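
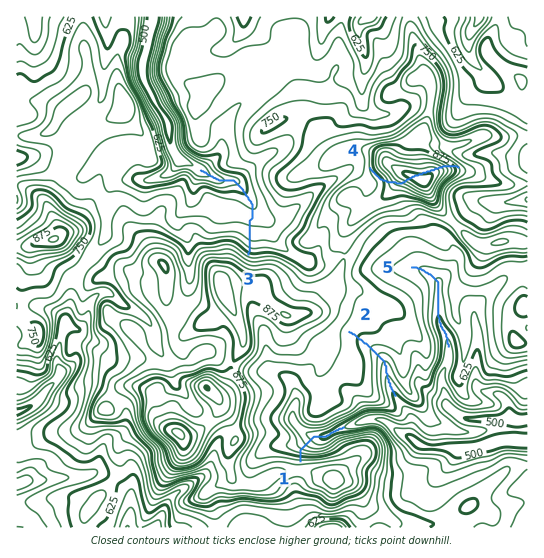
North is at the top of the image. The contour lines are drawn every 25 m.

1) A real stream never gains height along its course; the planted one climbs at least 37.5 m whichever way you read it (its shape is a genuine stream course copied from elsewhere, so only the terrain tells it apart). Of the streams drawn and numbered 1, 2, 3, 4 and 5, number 4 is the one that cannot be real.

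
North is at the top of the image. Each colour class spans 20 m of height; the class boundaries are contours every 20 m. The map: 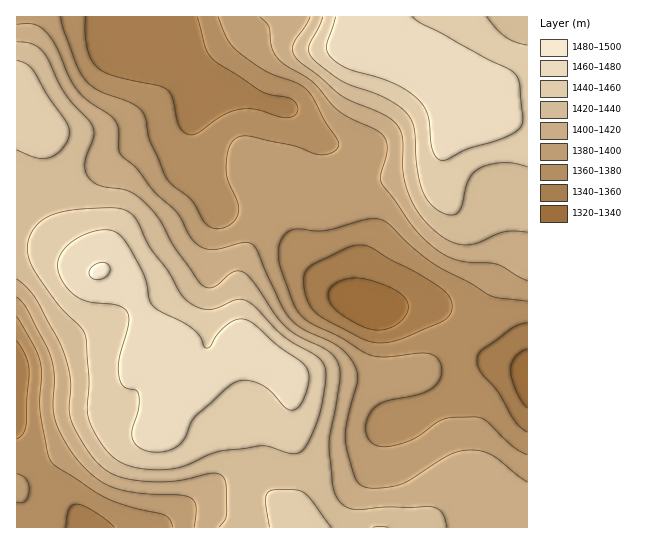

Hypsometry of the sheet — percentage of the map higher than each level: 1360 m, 90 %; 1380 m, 74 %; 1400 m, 57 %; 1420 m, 44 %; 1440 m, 29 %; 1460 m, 13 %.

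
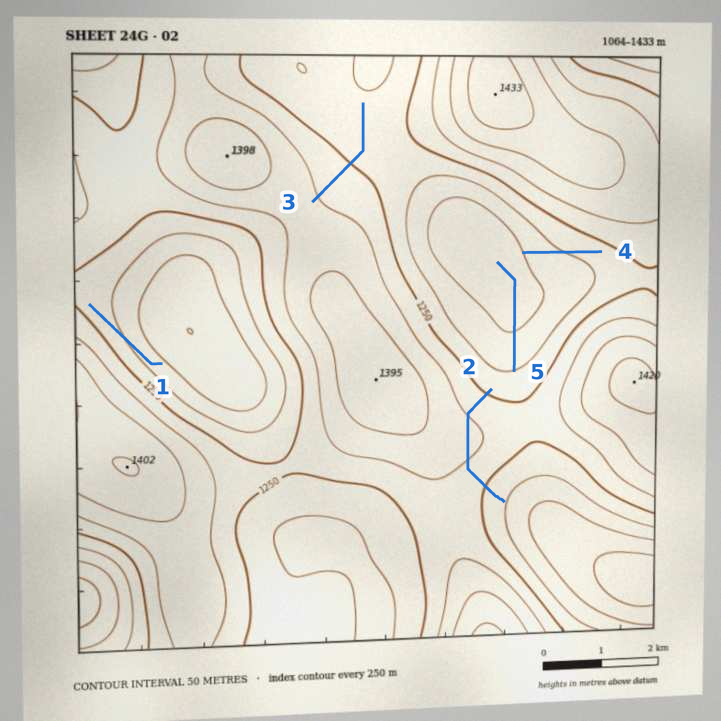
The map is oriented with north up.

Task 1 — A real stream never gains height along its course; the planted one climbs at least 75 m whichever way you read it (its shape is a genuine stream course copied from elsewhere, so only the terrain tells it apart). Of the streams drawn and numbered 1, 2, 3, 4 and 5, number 2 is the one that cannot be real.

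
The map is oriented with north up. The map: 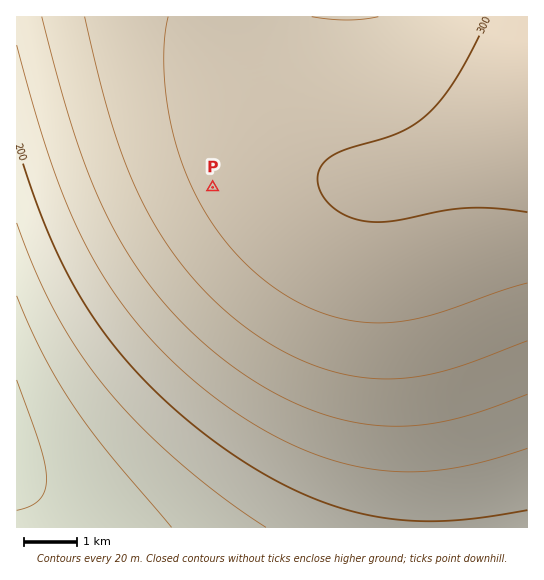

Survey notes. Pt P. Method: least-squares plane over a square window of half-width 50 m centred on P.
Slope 1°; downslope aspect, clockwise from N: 245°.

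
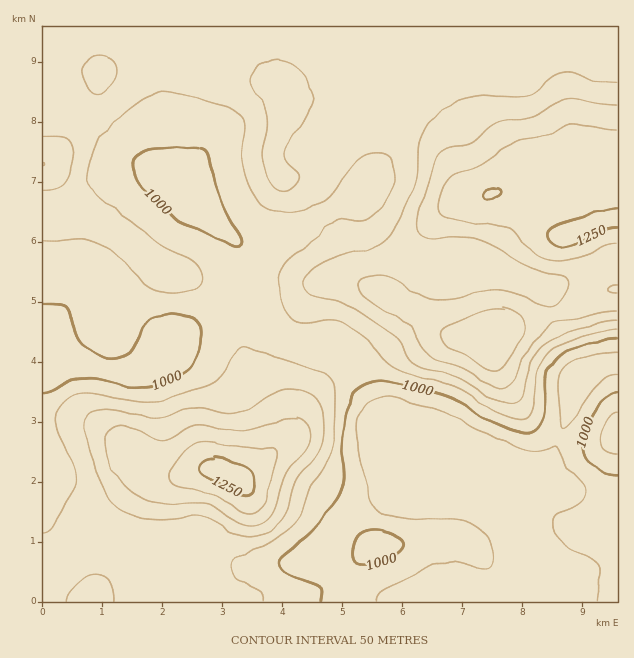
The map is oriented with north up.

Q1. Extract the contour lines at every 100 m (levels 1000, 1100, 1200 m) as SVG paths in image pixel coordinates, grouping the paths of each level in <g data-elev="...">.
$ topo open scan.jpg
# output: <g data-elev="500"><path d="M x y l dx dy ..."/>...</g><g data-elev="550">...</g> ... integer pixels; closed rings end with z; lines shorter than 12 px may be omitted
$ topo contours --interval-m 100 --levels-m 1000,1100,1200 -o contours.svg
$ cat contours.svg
<g data-elev="1000"><path d="M321 601l0-10-2-5-32-13-6-5-2-6 4-6 33-30 24-34 4-14-1-33 3-29 4-16 8-11 10-6 15-1 59 12 15 6 21 15 13 7 26 10 12 2 9-5 5-9 2-14 0-30 3-7 5-8 10-7 17-8 21-6 16-2"/><path d="M360 564l17-1 15-5 9-9 2-5-2-4-7-6-11-3-12-1-9 3-6 7-3 10 1 9z"/><path d="M617 393l-10 3-9 11-11 23-4 17 2 9 7 9 13 7 12 3"/><path d="M43 303l16 1 7 3 4 6 5 18 5 9 14 12 15 6 10 0 9-4 6-8 13-24 5-4 8-3 18-1 13 3 8 8 3 12-4 18-8 13-11 8-23 9-10 3-10 0-36-8-17-2-12 3-21 10-7 2"/><path d="M233 246l-24-13-28-11-14-11-24-24-8-10-2-6 0-6 4-9 8-5 10-2 41-1 9 3 4 7 14 49 18 31 0 5-2 3z"/></g><g data-elev="1100"><path d="M115 601l-1-10-5-9-6-5-8-2-9 2-9 6-8 9-3 9"/><path d="M246 537l10-1 9-2 7-5 7-6 7-12 6-22 4-9 18-21 6-9 4-15 0-17-3-13-7-9-15-6-16-1-11 4-24 16-15 4-36-5-11 1-19 8-7 1-48-8-17 1-9 5-2 5 0 8 8 28 14 38 5 7 5 5 17 8 24 5 15 0 24-5 9 1 9 4 19 13z"/><path d="M43 191l13-2 9-6 5-11 3-15-2-12-4-7-8-2-16 0"/><path d="M279 190l5 1 6-1 6-4 3-5-1-7-12-15-1-9 4-11 20-25 3-9 1-8-4-13-8-12-12-9-14-4-9 2-7 5-6 7-3 8 2 6 11 18 4 12 0 12-5 24 3 15 6 15z"/><path d="M92 93l6 1 6-2 6-5 5-8 2-7-1-6-3-5-5-4-7-2-7 2-6 4-4 5-1 6 1 7 4 8z"/><path d="M617 83l-19-2-24-8-11-1-10 4-17 15-9 5-9 2-25-2-18 1-14 3-13 7-17 13-9 13-4 14-1 25-2 12-19 41-7 12-6 6-9 4-33 7-15 7-18 12-3 4-2 6 3 8 5 4 33 9 45 27 10 9 11 18 8 6 10 5 29 8 33 21 19 6 8-1 4-4 9-36 6-10 9-9 11-7 15-6 28-8 18-2"/></g><g data-elev="1200"><path d="M244 513l6 1 6-1 4-2 4-6 13-48 0-6-6-3-29-1-34-6-9 1-9 5-20 24-1 6 2 6 10 5 24 4 10 3z"/><path d="M489 370l8 2 8-5 20-34 1-6-2-6-5-6-8-4-14-3-13 2-36 16-7 7 0 6 4 6 21 10z"/><path d="M617 284l-6 2-3 3 3 3 6 1"/><path d="M617 131l-37-7-9 0-8 2-19 10-30 7-8 4-22 17-26 8-6 3-9 13-5 19 2 7 8 5 51 7 11 3 7 5 16 18 15 7 12 1 15-2 11-3 21-10 10-1"/></g>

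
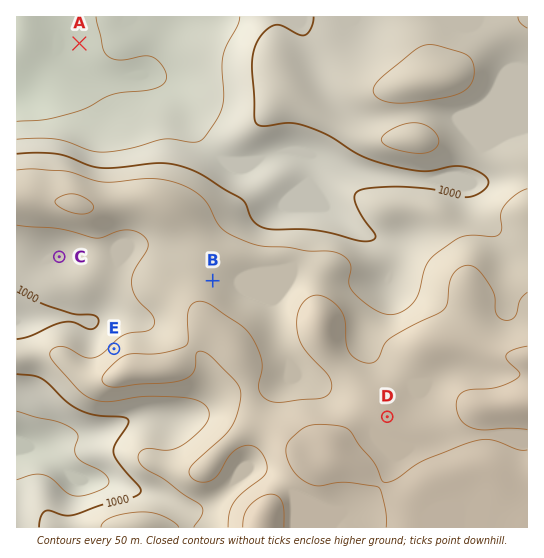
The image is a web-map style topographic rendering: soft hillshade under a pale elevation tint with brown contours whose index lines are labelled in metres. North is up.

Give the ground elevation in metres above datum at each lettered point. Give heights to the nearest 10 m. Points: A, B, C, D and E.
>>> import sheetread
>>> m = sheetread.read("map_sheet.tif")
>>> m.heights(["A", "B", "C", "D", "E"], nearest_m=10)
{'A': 890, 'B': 1070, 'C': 1010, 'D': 1140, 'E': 1060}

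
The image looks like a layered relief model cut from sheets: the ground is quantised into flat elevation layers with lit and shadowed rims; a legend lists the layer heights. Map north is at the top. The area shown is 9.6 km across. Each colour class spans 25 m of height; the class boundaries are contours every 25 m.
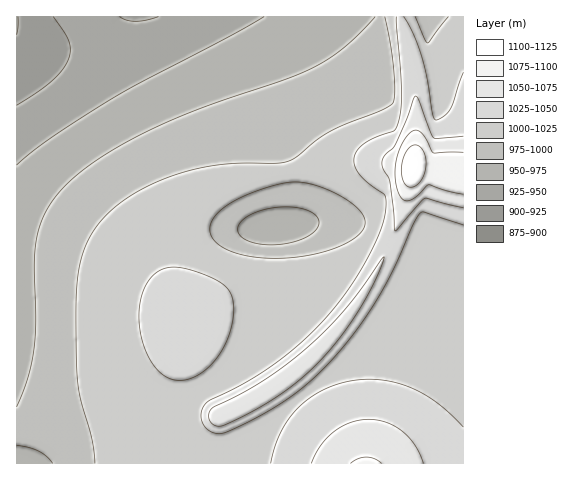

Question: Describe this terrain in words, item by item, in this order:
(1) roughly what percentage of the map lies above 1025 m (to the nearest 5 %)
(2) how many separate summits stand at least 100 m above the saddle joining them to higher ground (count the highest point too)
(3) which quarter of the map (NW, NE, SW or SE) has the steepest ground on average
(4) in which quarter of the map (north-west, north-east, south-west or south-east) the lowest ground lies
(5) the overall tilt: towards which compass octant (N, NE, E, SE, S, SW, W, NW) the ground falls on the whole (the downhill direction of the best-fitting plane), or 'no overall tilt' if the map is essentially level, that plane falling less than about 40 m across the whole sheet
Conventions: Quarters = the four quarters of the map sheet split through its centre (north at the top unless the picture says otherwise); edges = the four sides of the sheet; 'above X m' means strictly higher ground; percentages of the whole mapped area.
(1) About 20 % of the map lies above 1025 m.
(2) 1 summit rises at least 100 m above its surroundings.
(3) The steepest ground, on average, is in the north-east quarter.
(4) Look to the north-west quarter for the lowest ground.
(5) On the whole the ground falls towards the north-west.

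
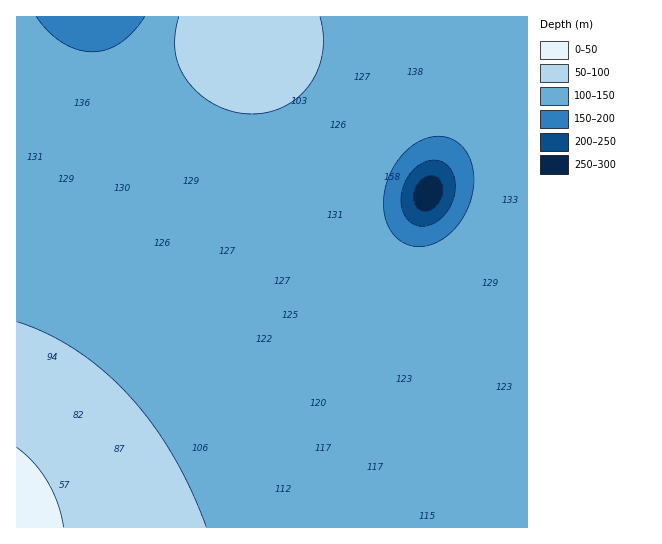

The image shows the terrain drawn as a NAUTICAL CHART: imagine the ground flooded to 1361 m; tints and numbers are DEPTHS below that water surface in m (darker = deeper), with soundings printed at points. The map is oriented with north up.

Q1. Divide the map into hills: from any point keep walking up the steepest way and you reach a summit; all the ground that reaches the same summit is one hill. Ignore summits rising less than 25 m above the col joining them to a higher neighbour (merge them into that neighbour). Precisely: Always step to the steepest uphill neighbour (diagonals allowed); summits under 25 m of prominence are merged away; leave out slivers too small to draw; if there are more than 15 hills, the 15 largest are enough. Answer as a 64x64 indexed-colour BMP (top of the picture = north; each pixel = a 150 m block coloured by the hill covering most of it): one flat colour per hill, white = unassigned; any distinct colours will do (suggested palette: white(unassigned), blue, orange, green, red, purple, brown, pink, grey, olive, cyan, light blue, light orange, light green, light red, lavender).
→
<image width="64" height="64" href="data:image/bmp;base64,Qk12CAAAAAAAAHYAAAAoAAAAQAAAAEAAAAABAAQAAAAAAAAIAAATCwAAEwsAABAAAAAAAAAA////ALR3HwAOf/8ALKAsACgn1gC9Z5QAS1aMAMJ34wB/f38AIr28AM++FwDox64AeLv/AIrfmACWmP8A1bDFABEREREREREREREREREREREREREREREREREREREREREREREREREREREREREREREREREREREREREREREREREREREREREREREREREREREREREREREREREREREREREREREREREREREREREREREREREREREREREREREREREREREREREREREREREREREREREREREREREREREREREREREREREREREREREREREREREREREREREREREREREREREREREREREREREREREREREREREREREREREREREREREREREREREREREREREREREREREREREREREREREREREREREREREREREREREREREREREREREREREREREREREREREREREREREREREREREREREREREREREREREREREREREREREREREREREREREREREREREREREREREREREREREREREREREREREREREREREREREREREREREREREREREREREREREREREREREREREREREREREREREREREREREREREREREREREREREREREREREREREREREREREREREREREREREREREREREREREREREREREREREREREREREREREREREREREREREREREREREREREREREREREREREREREREREREREREREREREREREREREREREREREREREREREREREREREREREREREREREREREREREREREREREREREREREREREREREREREREREREREREREREREREREREREREREREREREREREREREREREREREREREREREREREREREREREREREREREREREREREREREREREREREREREREREREREREREREREREREREREREREREREREREREREREREREREREREREREREREREREREREREREREREREREREREREREREREREREREREREREREREREREREREREREREREREREREREREREREREREREREREREREREREREREREREREREREREREREREREREREREREREREREREREREREREREREREREREREREREREREREREREREREREREREREREREREREREREREREREREREREREREREREREREREREREREREREREREREREREREREREREREREREREREREREREREREREREREREREREREREREREREREREREREREREREREREREREREREREREREREREREREREREREREREREREREREREREREREREREREREREREREREREREREREREREREREREREREREREREREREREREREREREREREREREREREREREREREREREREREREREREREREREREREREREREREREREREREREREREREREREREREREREREREREREREREREREREREREREREREREREREREREREREREREREREREREREREREREREREREREREREREREREREREREREREREREREREREREREREREREREREREREREREREREREREREREREREREREREREREREREREREREREREREREREREREREREREREREREREREREREREREREREREREREREREREREREREREREREREREREREREREREREREREREREREREREREREREREREREREREREREREREREREREREREREREREREREREREREREREREREREREREiIiIiIiIhERERERERERERERERERERERERERERERESIiIiIiIiIiIiERESIiIREREREREREREREREREREREiIiIiIiIiIiIiIiIiIiIiERERERERERERERERERERIiIiIiIiIiIiIiIiIiIiIiIRERERERERERERERERERIiIiIiIiIiIiIiIiIiIiIiIiERERERERERERERERERIiIiIiIiIiIiIiIiIiIiIiIiIRERERERERERERERESIiIiIiIiIiIiIiIiIiIiIiIiIhERERERERERERERESIiIiIiIiIiIiIiIiIiIiIiIiIiIRERERERERERERESIiIiIiIiIiIiIiIiIiIiIiIiIiIhERERERERERERESIiIiIiIiIiIiIiIiIiIiIiIiIiIiERERERERERERESIiIiIiIiIiIiIiIiIiIiIiIiIiIiIRERERERERERERIiIiIiIiIiIiIiIiIiIiIiIiIiIiIiERERERERERERIiIiIiIiIiIiIiIiIiIiIiIiIiIiIiIREREREREREREiIiIiIiIiIiIiIiIiIiIiIiIiIiIiIhEREREREREREiIiIiIiIiIiIiIiIiIiIiIiIiIiIiIiERERERERERESIiIiIiIiIiIiIiIiIiIiIiIiIiIiIiIhERERERERERIiIiIiIiIiIiIiIiIiIiIiIiIiIiIiIiEREREREREREiIiIiIiIiIiIiIiIiIiIiIiIiIiIiIiIRERERERERESIiIiIiIiIiIiIiIiIiIiIiIiIiIiIiIhERERERERERIiIiIiIiIiIiIiIiIiIiIiIiIiIiIiIiIRERERERERESIiIiIiIiIiIiIiIiIiIiIiIiIiIiIiIhERERERERERIiIiIiIiIiIiIiIiIiIiIiIiIiIiIiIiEREREREREREiIiIiIiIiIiIiIiIiIiIiIiIiIiIiIiIRERERERERESIiIiIiIiIiIiIiIiIiIiIiIiIiIiIiIhERER"/>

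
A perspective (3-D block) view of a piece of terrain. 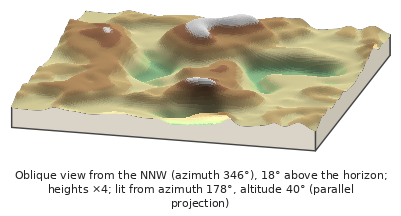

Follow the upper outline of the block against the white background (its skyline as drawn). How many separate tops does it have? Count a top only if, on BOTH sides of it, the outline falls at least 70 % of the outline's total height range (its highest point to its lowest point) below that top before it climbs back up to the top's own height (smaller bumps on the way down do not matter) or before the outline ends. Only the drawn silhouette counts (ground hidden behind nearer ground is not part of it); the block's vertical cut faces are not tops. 0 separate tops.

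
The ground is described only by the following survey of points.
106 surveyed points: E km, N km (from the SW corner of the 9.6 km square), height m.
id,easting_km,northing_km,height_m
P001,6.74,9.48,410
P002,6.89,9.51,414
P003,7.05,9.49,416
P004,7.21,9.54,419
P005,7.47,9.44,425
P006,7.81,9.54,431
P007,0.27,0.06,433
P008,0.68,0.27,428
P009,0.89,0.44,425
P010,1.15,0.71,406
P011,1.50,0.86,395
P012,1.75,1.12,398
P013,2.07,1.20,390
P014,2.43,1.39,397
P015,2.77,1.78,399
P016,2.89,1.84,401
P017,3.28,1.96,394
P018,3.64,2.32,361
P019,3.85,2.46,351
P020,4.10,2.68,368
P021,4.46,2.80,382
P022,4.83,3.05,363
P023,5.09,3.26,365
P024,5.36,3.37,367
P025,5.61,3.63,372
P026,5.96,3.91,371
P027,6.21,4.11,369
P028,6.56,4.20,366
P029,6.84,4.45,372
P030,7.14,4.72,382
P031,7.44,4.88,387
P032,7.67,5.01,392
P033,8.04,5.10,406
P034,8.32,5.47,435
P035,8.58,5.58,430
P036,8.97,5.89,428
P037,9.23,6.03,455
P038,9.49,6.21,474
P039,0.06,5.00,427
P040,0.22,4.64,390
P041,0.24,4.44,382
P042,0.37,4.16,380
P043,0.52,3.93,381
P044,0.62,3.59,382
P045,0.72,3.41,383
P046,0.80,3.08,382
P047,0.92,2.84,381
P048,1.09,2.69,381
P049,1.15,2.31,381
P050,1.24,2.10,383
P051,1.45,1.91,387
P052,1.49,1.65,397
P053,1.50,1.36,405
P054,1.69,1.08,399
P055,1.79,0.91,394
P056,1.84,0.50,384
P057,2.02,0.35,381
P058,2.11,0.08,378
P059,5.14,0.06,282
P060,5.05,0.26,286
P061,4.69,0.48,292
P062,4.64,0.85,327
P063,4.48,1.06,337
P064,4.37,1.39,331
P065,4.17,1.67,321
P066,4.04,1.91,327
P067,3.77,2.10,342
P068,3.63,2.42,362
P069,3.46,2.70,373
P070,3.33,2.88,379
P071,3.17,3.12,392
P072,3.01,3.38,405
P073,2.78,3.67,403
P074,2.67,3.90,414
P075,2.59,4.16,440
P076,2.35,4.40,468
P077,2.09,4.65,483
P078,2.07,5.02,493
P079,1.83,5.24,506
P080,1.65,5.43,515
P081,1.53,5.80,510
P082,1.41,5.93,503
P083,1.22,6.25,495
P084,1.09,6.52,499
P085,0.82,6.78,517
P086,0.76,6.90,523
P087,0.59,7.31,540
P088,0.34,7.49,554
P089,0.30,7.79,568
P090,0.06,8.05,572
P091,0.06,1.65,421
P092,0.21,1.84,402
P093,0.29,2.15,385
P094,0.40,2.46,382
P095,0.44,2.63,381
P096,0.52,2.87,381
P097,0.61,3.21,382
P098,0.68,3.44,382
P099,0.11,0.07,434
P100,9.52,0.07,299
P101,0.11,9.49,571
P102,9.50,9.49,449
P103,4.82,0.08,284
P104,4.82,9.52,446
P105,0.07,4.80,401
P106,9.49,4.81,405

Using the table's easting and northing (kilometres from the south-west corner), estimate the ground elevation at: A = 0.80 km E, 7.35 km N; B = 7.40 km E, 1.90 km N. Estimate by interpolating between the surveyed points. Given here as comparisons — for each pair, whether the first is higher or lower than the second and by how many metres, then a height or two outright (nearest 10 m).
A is higher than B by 190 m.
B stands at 350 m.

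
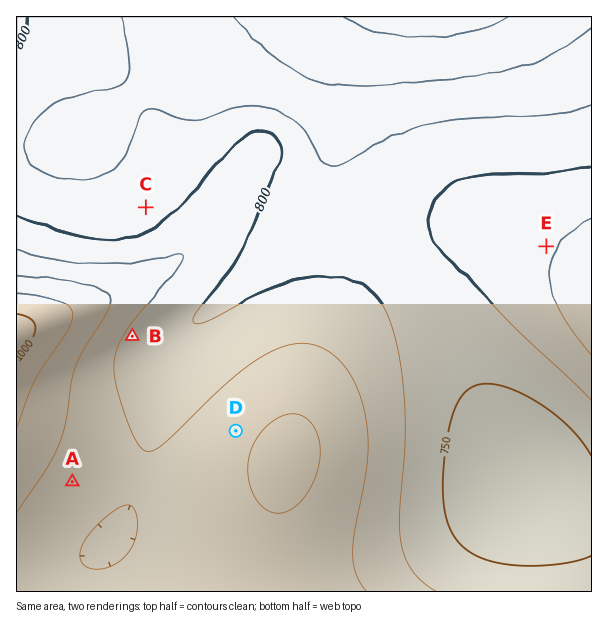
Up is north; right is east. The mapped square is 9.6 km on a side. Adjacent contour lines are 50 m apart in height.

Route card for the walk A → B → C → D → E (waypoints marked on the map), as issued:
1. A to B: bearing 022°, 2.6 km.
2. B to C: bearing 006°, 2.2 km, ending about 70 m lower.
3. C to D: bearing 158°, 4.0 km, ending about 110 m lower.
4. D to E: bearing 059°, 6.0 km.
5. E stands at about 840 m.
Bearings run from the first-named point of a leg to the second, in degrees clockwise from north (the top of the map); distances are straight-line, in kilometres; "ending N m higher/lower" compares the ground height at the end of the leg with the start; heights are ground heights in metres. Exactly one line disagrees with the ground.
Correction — Line 3: it should read "ending about 110 m higher".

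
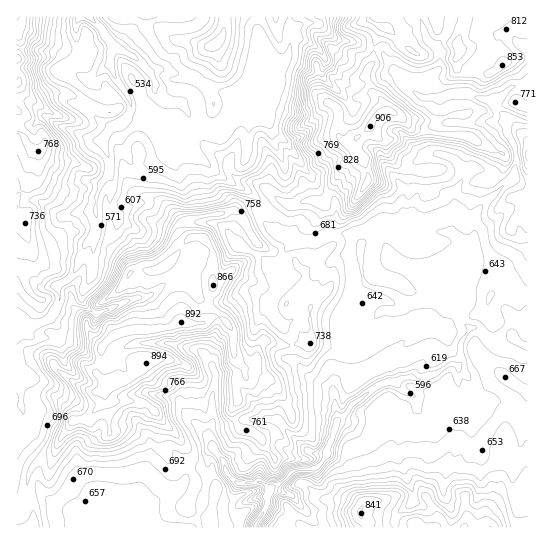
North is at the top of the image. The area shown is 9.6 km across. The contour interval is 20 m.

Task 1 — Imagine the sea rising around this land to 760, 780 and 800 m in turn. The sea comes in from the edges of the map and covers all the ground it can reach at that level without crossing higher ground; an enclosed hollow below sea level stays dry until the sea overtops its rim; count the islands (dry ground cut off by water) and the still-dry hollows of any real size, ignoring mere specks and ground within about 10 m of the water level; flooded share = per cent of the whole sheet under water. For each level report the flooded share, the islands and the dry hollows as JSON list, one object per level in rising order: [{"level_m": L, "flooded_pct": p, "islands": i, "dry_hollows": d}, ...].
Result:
[{"level_m": 760, "flooded_pct": 77, "islands": 1, "dry_hollows": 0}, {"level_m": 780, "flooded_pct": 81, "islands": 1, "dry_hollows": 0}, {"level_m": 800, "flooded_pct": 84, "islands": 1, "dry_hollows": 0}]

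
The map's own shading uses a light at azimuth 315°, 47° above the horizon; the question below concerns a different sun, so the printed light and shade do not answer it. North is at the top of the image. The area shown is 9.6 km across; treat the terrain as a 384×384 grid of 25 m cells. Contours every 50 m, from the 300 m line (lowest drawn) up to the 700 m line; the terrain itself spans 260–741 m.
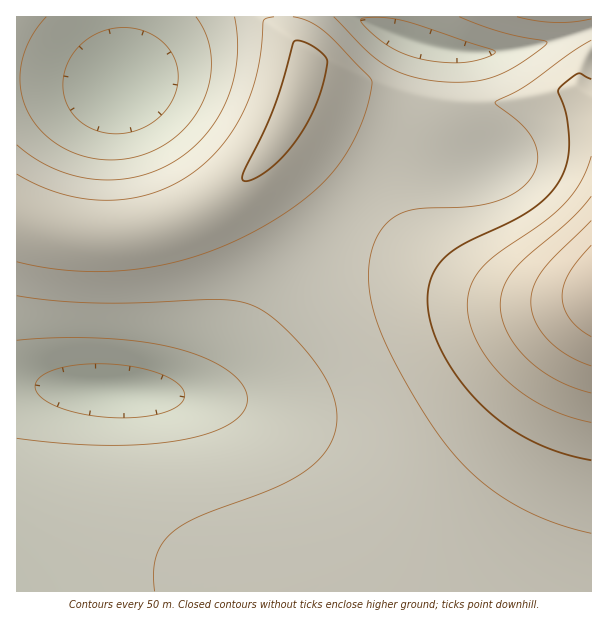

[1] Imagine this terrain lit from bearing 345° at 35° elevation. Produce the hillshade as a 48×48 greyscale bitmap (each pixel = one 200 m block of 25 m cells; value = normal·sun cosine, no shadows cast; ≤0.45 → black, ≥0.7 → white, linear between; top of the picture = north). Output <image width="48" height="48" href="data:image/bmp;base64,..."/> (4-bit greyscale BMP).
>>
<image width="48" height="48" href="data:image/bmp;base64,Qk32BAAAAAAAAHYAAAAoAAAAMAAAADAAAAABAAQAAAAAAIAEAAATCwAAEwsAABAAAAAAAAAAAAAAABEREQAiIiIAMzMzAERERABVVVUAZmZmAHd3dwCIiIgAmZmZAKqqqgC7u7sAzMzMAN3d3QDu7u4A////AHd3d3d3iIiIiIiIiIiIiIiIh3d3d3d3d3d3d3d3iIiIiIiIiIiIiIiId3d3d3d3d3d3d3eIiIiIiIiIiIiIiIiId3d3d3d3d3d3d4iIiIiIiIiIiIiIiIiHd3d3d3d3d3d3iIiIiIiIiIiIiIiIiIiHd3d3d3d3d3eIiIiIiIiIiIiIiIiIiIiHd3d3d3dmZoiIiIiIiIiIiIiIiIiIiIiHd3d3d2ZmZoiIiIiIiIiIiIiIiIiIiIh3d3d3dmZmZoiIiImZmZmZmZmIiIiIiIh3d3d2ZmZmZYiJmZmZmZmZmZmZiIiIiIh3d3dmZmZVVZmZmZmqqqqpmZmZmYiIiIh3d3dmZmVVVZmaqqqqqqqqqqmZmYiIiId3d3ZmZVVVRJqqu7u7u7u7qqqZmYiIiId3d2ZmVVVERKq7vMzNzMy7uqqZmYiIiHd3d2ZmVVREQ6q7zM3d3cy7qpmZiIiIh3d3dmZlVUREM5qqu8zMy7qqmZiIiIiHd3d3dmZlVURDM4iIiZmIiIiIiHd3d3d3d3d3ZmZlVURDM2ZlVVRERVVWZmd3d3d3d3d3ZmZlVURDM1RDMiIiIzRFVWZmd3d3d3d3ZmZlVURDM0MyIhESIjNEVWZmZ3d3d3d3dmZmVVREM0MzIiIiMzRFVWZmZ3d3d3d3d3ZmZVVEQ0QzMzMzNERVVmZmd3d3d3d3d3d3ZmVVREREMzM0REVVZmZnd3d3d3d3d3d3d3ZmVUREMzM0REVVZmZnd3d3d3iIiIiIiIh3ZkQzMzMzNERVVmZnd3d3eIiIiJmZmZmYhzMzMzMzMzREVWZnd3d3iIiJmZqqqqqqmTMzMzMzMzNERVZmd3d4iIiZmqq7zMzLujMzMzMzMzMzRFVmZ3d4iImZqrvM3d3dzERERERERDMzNERWZnd4iImZqrzN3u7u7VVWZnd2ZlREM0RFZnd4iImaq7zN7v///md4iZmZiHZlRDRFVmd4iImZqrzN7v///4mau7u7upmHZUREVWZ3iImZqrvM3u///6q8zN3d3MupdlRERVZ3iIiZmaq8zd7u7rvN3e7u7tzKmHVERVZneIiImZmqu8zd3bzN3u7v/u7cuYdVRFVnd4iIiIiZmqu8zLzM3d7u7+7ty5h1VFVmd3iIh3eIiJmqu7u8zN3e7u7u3LmGVVVWd3d3d3d3d4iZqqq7u8zN3e7u3LqXZVVWZ3d3d3ZmZneImpmqqru8zN3d3cuodlVWZ3d3d2ZmZmd4iZmZmZqqu7zMzMuphmVWZ3d3d3ZmZmZ3iYiIiImZqqu7zMuph2VWZneIiZmYiHd3iXd3d4iImZqru7uql2ZmZ3mrvMzMy7qZinZmZ3d3iImaqruqmHZmeKvN7u7u7d3cu2ZmZmZnd3iJmqqqmHd4m83e7u7u7u3e3GZVVVVmZnd4iZqqmImavM3d3Mu7vN3e3FVVVVVVVmZ3iJmZmru7vMy5h2VERWir3VVVRERFVVZneImavMy7updUMiERABEkeVVUREREVVZmd4ib3cy7umMiIiERAAAAFA=="/>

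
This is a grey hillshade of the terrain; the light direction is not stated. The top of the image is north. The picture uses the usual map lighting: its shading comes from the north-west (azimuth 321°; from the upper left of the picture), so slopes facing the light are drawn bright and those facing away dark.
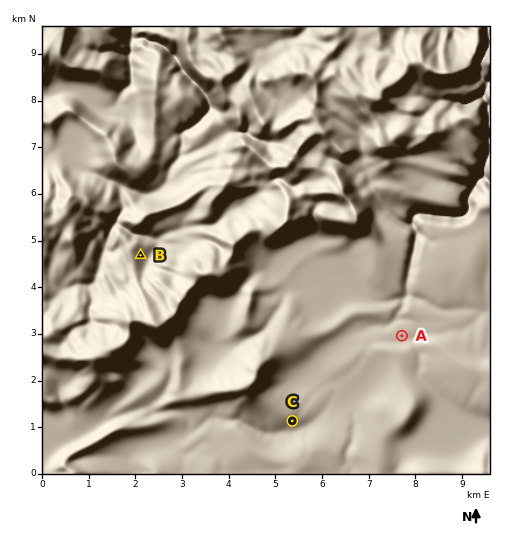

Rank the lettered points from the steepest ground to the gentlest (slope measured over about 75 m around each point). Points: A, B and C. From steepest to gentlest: B C A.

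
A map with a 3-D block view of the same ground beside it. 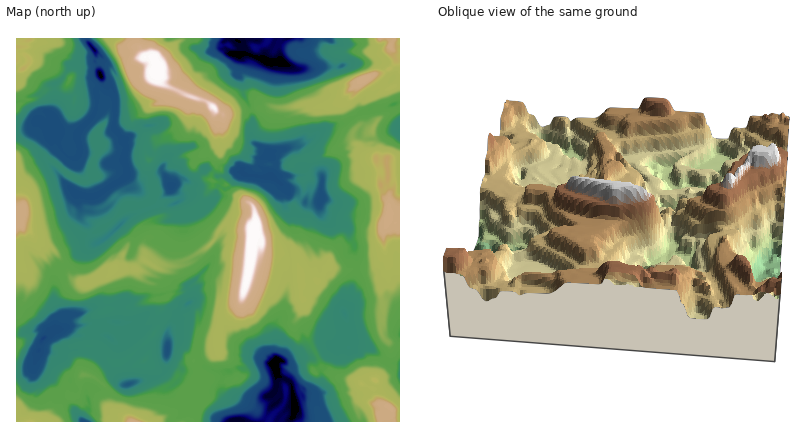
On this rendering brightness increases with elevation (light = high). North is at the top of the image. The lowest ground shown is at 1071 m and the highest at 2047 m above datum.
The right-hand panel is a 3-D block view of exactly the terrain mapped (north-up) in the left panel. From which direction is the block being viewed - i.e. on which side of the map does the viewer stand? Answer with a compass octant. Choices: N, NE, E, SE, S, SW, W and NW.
E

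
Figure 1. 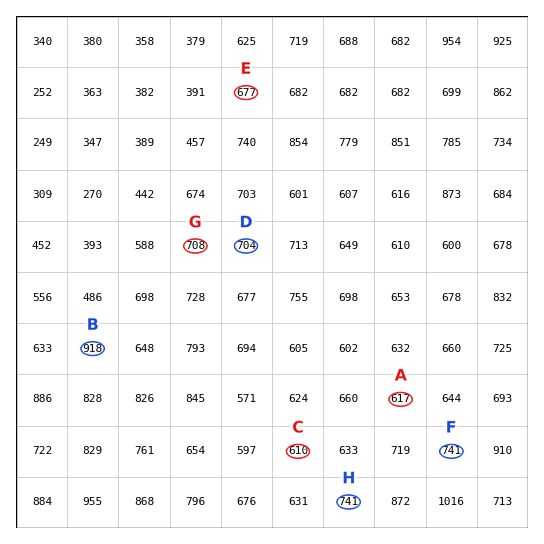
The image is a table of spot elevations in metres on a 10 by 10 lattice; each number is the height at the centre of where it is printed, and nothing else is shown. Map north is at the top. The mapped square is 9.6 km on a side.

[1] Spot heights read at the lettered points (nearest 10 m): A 620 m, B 920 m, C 610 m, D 700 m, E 680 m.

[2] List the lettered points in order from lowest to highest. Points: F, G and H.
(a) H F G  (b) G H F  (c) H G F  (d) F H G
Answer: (b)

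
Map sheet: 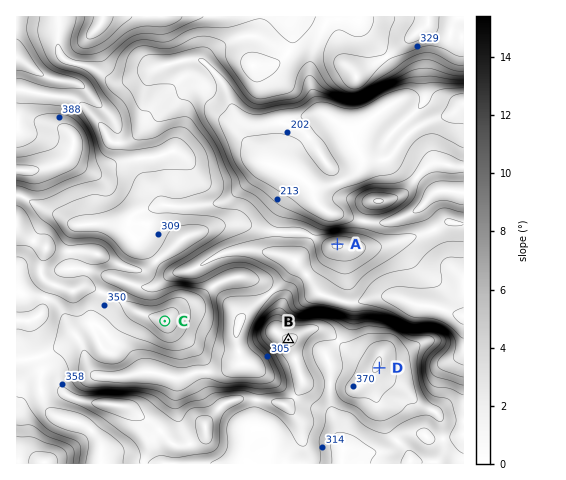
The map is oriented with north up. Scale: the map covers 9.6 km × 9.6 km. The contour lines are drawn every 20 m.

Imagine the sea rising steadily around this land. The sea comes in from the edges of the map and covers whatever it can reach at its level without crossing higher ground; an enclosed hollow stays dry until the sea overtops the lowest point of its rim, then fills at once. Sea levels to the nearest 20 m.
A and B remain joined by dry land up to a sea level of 260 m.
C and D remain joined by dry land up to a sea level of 340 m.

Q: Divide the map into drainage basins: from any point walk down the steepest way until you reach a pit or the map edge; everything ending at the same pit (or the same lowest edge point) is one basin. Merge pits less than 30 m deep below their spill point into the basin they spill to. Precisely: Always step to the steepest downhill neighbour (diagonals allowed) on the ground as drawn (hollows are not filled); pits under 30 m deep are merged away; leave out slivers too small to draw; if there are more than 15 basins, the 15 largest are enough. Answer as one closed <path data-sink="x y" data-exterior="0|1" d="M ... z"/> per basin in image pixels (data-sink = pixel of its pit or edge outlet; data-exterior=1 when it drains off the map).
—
<path data-sink="463 104" data-exterior="1" d="M463 16l-447 1 1 447 447-1-1-42-19-1-11-10-13-4-16-18-20-10-8-8 0-5-27-14-26-21-11-1-12 4-9 7-8-3-7-7 4-26-10-13-14-11-22-3-11 4-9 5-17 15-10 3-11 7-10 9-26-6-22-14-27-12-11-1 4-6 2-17 8-10 4 0 29 14 17 2 38-31 41-14 16-1 32 8 33 1 25 13 27 0 6-12 4-23 6-9 16-2 15-6 12-15 16-15 10-1 12 3 11 0z"/><path data-sink="463 316" data-exterior="1" d="M454 222l-8 0-15 10-41 13-32 3-29-2-25-13-33-1-32-8-16 1-41 14-38 31-17-2-29-14-4 0-8 10-2 17-4 6 11 1 27 12 22 14 26 6 10-9 11-7 10-3 17-15 9-5 11-4 22 3 14 11 10 13-4 26 7 7 8 3 9-7 12-4 11 1 26 21 27 14 0 5 8 8 20 10 16 18 13 4 11 10 19 1 1-197z"/><path data-sink="463 193" data-exterior="1" d="M441 163l-13 2-25 29-15 6-16 2-6 9-6 30-4 5-5 2 34-2 46-14 15-10 17 2 1-57z"/>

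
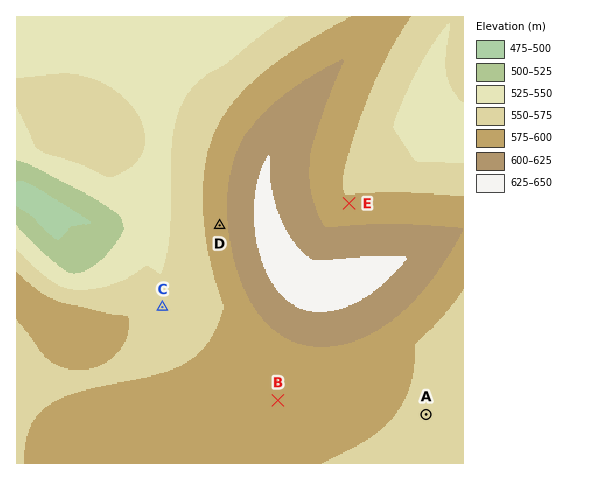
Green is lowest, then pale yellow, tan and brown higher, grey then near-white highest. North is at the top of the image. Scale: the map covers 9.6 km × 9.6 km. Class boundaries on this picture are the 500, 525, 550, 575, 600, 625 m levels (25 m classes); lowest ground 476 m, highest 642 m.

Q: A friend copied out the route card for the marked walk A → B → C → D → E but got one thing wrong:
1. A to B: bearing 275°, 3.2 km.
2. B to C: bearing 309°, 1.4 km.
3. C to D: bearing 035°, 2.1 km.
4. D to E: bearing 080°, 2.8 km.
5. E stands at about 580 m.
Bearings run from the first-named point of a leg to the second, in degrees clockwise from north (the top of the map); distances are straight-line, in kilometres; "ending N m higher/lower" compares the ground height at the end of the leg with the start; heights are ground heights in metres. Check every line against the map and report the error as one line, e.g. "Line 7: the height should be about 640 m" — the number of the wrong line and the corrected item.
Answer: Line 2: the distance should be 3.2 km.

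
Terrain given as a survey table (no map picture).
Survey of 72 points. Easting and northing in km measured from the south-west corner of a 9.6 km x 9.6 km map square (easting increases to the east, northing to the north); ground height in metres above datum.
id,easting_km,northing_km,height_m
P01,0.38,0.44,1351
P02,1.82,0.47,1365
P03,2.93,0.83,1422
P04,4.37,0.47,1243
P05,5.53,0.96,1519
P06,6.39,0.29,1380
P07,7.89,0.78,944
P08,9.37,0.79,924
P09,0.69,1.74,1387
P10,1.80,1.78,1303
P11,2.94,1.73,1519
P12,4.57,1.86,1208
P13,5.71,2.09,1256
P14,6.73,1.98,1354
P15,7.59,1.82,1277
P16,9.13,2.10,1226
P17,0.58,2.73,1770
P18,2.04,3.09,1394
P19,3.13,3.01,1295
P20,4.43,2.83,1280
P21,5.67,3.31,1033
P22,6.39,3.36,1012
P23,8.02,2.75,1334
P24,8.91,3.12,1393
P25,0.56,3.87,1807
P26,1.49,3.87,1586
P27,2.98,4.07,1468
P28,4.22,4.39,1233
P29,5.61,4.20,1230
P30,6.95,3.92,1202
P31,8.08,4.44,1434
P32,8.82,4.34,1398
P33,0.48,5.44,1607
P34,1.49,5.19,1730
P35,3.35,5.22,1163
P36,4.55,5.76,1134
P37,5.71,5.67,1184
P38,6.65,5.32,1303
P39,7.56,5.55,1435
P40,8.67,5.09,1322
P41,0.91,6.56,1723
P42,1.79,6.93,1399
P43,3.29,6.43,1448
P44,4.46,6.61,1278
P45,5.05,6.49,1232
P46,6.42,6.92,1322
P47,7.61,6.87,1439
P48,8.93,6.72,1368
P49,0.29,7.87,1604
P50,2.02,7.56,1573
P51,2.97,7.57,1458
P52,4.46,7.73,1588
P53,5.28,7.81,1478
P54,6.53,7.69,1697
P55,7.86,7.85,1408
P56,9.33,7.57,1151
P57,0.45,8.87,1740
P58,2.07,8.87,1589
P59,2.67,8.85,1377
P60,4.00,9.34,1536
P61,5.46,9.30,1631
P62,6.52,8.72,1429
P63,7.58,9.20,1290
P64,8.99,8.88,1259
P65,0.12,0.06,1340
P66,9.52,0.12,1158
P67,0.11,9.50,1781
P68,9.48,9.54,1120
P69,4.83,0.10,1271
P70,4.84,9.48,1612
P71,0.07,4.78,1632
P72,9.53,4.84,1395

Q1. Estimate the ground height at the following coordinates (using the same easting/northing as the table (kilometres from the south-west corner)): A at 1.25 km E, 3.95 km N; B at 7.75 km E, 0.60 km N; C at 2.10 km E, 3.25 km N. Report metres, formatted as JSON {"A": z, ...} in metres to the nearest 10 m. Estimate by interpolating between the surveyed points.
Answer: {"A": 1590, "B": 1090, "C": 1480}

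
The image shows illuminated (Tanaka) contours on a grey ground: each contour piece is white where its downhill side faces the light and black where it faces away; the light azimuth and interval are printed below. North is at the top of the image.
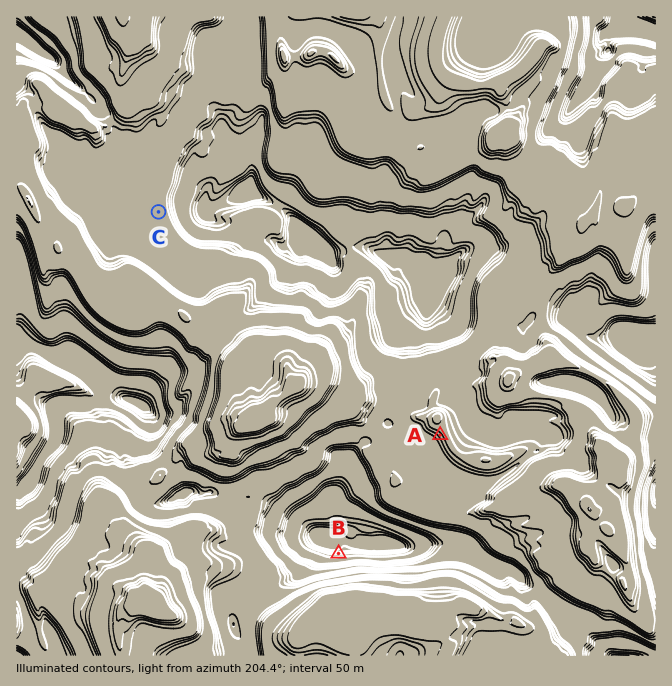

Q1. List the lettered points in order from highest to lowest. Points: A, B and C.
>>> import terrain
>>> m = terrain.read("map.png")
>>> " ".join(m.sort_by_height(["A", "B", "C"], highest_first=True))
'B C A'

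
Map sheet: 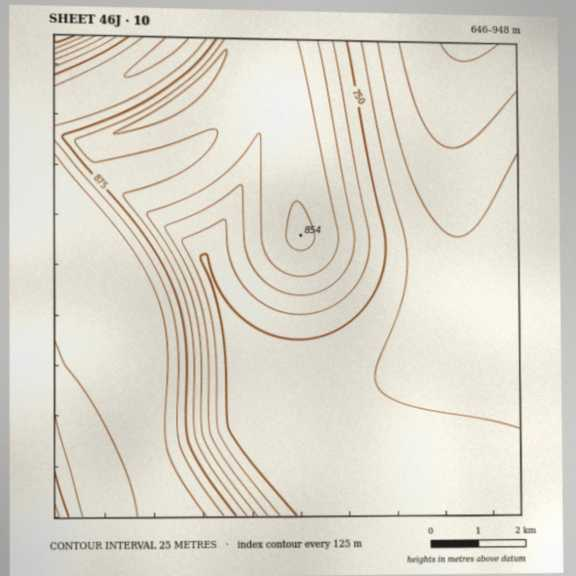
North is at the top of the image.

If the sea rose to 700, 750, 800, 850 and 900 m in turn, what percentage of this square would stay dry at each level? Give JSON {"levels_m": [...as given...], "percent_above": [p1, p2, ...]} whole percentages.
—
{"levels_m": [700, 750, 800, 850, 900], "percent_above": [91, 56, 46, 27, 19]}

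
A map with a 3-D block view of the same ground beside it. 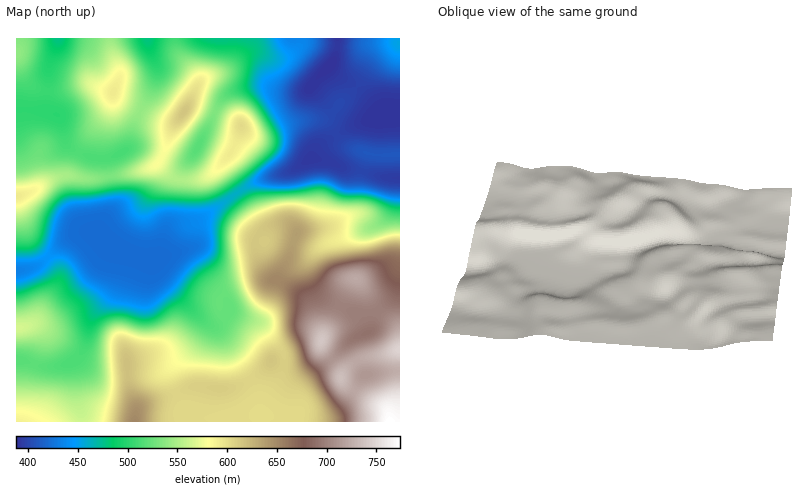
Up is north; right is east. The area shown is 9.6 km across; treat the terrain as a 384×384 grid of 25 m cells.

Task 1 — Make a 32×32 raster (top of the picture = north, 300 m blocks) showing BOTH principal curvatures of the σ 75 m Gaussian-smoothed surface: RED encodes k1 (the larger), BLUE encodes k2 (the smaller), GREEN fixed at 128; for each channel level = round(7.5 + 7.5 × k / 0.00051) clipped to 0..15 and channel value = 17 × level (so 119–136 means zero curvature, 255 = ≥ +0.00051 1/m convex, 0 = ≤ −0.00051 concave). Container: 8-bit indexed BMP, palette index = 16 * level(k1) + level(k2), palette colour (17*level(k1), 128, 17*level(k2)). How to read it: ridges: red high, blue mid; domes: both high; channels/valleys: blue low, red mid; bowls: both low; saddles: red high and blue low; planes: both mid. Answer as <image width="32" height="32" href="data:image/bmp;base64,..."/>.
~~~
<image width="32" height="32" href="data:image/bmp;base64,Qk02CAAAAAAAADYEAAAoAAAAIAAAACAAAAABAAgAAAAAAAAEAAATCwAAEwsAAAABAAAAAAAAAIAAABGAAAAigAAAM4AAAESAAABVgAAAZoAAAHeAAACIgAAAmYAAAKqAAAC7gAAAzIAAAN2AAADugAAA/4AAAACAEQARgBEAIoARADOAEQBEgBEAVYARAGaAEQB3gBEAiIARAJmAEQCqgBEAu4ARAMyAEQDdgBEA7oARAP+AEQAAgCIAEYAiACKAIgAzgCIARIAiAFWAIgBmgCIAd4AiAIiAIgCZgCIAqoAiALuAIgDMgCIA3YAiAO6AIgD/gCIAAIAzABGAMwAigDMAM4AzAESAMwBVgDMAZoAzAHeAMwCIgDMAmYAzAKqAMwC7gDMAzIAzAN2AMwDugDMA/4AzAACARAARgEQAIoBEADOARABEgEQAVYBEAGaARAB3gEQAiIBEAJmARACqgEQAu4BEAMyARADdgEQA7oBEAP+ARAAAgFUAEYBVACKAVQAzgFUARIBVAFWAVQBmgFUAd4BVAIiAVQCZgFUAqoBVALuAVQDMgFUA3YBVAO6AVQD/gFUAAIBmABGAZgAigGYAM4BmAESAZgBVgGYAZoBmAHeAZgCIgGYAmYBmAKqAZgC7gGYAzIBmAN2AZgDugGYA/4BmAACAdwARgHcAIoB3ADOAdwBEgHcAVYB3AGaAdwB3gHcAiIB3AJmAdwCqgHcAu4B3AMyAdwDdgHcA7oB3AP+AdwAAgIgAEYCIACKAiAAzgIgARICIAFWAiABmgIgAd4CIAIiAiACZgIgAqoCIALuAiADMgIgA3YCIAO6AiAD/gIgAAICZABGAmQAigJkAM4CZAESAmQBVgJkAZoCZAHeAmQCIgJkAmYCZAKqAmQC7gJkAzICZAN2AmQDugJkA/4CZAACAqgARgKoAIoCqADOAqgBEgKoAVYCqAGaAqgB3gKoAiICqAJmAqgCqgKoAu4CqAMyAqgDdgKoA7oCqAP+AqgAAgLsAEYC7ACKAuwAzgLsARIC7AFWAuwBmgLsAd4C7AIiAuwCZgLsAqoC7ALuAuwDMgLsA3YC7AO6AuwD/gLsAAIDMABGAzAAigMwAM4DMAESAzABVgMwAZoDMAHeAzACIgMwAmYDMAKqAzAC7gMwAzIDMAN2AzADugMwA/4DMAACA3QARgN0AIoDdADOA3QBEgN0AVYDdAGaA3QB3gN0AiIDdAJmA3QCqgN0Au4DdAMyA3QDdgN0A7oDdAP+A3QAAgO4AEYDuACKA7gAzgO4ARIDuAFWA7gBmgO4Ad4DuAIiA7gCZgO4AqoDuALuA7gDMgO4A3YDuAO6A7gD/gO4AAID/ABGA/wAigP8AM4D/AESA/wBVgP8AZoD/AHeA/wCIgP8AmYD/AKqA/wC7gP8AzID/AN2A/wDugP8A/4D/AIiIiIiHdnZ1l8i3dnZ3d4eHh4d3d4eHd3Z0c4OlhreXiJiYiIaWloSXyLmnhnd3h4eHh3d3h4d3dHKltaa4uZiIh5iYl5eGg6fHl5aWl4eHmJiHh3d3h3ZyhNnWpJaYqIeGdoZ2dnRz1sZ1dXaXqLi3t6eXh4eGhHO2+8l0dHSVhYWEdXV2c3TouId3dYWWl4eGlranmISipsLGx4V1hYR0hZaGhYWDlei5l5iHloaGd3Z2l7iocYLp56GVx9fHuIaGmJinlJGn+tnW2LiYl4Z2dXaHmKWQhOn7lnKEhabJyKenqKiEkNf82LTG16iHhXV1hpd1gbXZ2NrHlXVjdLa3uKmomHWBwtaUQ2PGt4SEhoZ1hGJCpsi3p6aWh4eVp6a4qYeWl5WCgoJkU5a2lIaYhnOSlYOkxqaFlYaGhpaGlbjIloaYl3Z1hXZ0hZW2mZiFgabJtbXIl4aWhpenloZkhrbHl3Z1hnaHd3Z0dai5p5SSydu4taemtreoubiGdmFxhNiodXV2h4d3d3aDlai2o5XYuKiWhIS26fnqyIV2g5GRtqaFdnd3h4d3d4WDdIOjp9eWh7eVgZOmp8jm1reoyKKDhYaHd3eHh3d3dnVTUZXYx3Zlt7ZzcYCRg5XY6ajZlXN2d3d3h4aGhneHh3SAt+vJh3WXyKiFhaNwYIK2p8eGcnV3d3eGhpeGdYeHhZHF29nYt6i5yMa4t4WCkZO3toRSU3OEdXWXt4VjcoJxgKCnudj4+tmnptf3+Pn1tdnYt2NSgoFwYHKktIWFlZSQgJC1x9fp9+bZ5rTY6LSE1/n448To6Nalc4OmyOj3+dmSkLCQgGBxpdeDQJCQcHFklsfm+Pf39vb3+NjFxdX3+eiVkHBgYHCAoIBig4N0dHWEhIaXhXR1hKXX+ceCYYT3+PjIhYGBdHSEhXaGh5eHhpeXdYWFhoZ0YlO09pVgYafo2NfJ1qODdoeHl6iop6h2mJiGhaeHh4ZlZJbn1nJwhMbHyfvns3R1doeXl4d3h3eGh3Z1l6eXl4SVl8j4pnBxt9r66aOjpZaHh4Z2dnaGd4eGdmV2lrenlJSlt/n5k5C2/PuVgYWmp5eHh3d3d4d3h3d2dXWXucmWk4SFyPm3gLDl1YGEhnWGhoeYh3d3h4eXl5aVqMe5yZeEg4SX9+d0gKCScoWFZXaHiIeHh3aGlpaGhabJt5bYuJRzZHbI+ue2lnVklpZ1dIaHh4eGhoaoloSFlriGhtnKlIJlhcbJ2OfHlYWYqJd0dHaGh3aXqLmXhISFpnaX16dyg5fHxoWFlbamp6ent5eFhIaXh4epqKmFc3Wnd6bFhGN0p7WDY3N0hpeYh3WXubejlqmnqKo="/>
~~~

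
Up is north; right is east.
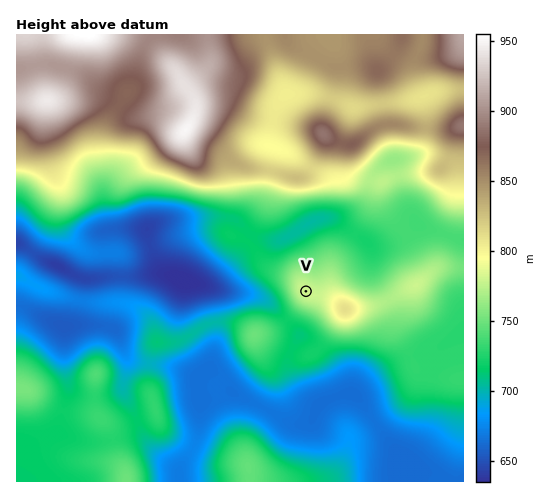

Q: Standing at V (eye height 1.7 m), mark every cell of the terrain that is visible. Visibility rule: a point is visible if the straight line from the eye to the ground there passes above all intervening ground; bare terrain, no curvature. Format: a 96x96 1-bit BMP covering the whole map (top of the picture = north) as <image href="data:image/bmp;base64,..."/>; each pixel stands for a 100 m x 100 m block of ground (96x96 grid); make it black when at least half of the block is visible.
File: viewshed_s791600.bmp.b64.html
<image width="96" height="96" href="data:image/bmp;base64,Qk2+BAAAAAAAAD4AAAAoAAAAYAAAAGAAAAABAAEAAAAAAIAEAAATCwAAEwsAAAIAAAAAAAAA////AAAAAAD4AAH/+AB////8AAD8AAH/+AB////4AADMAAP//AB////wAACAAAP//gD////gAACAAB///4P////gAACAP//4f//////AAADAD//gP/////+AAADAAP/AP////58AAADgAD+Af///8AAAAADwAA8A////gAAAAAD4AA8B+P//AAAAAAAcAB8B8D/+AAAAAAAOAD8B4B/4AAAAAAAPAH4D4AfwAAAAAAAPgP4DwAAAAAAAAAAPgPwHwAAAAAAAAAAfAfwHgAAAAAAAAAAfAPwHgAAAAAAAAAA/APwPgAAAAAAAAAD+AHwPgAAAAAAAAAD/AH4fgAAAAAAAAAD/AH8/gAAAAAAAAAD/AH//gAAAAAAAAAD/AH//gAACAAAAAAD/AP//gAAGAAAAAAD/gPwfwAAGAAAAAAD/gPgP4AAOAAAAAAD/wPAH+AAOAAAAAAD/wPAH/AAOAAAAAAD/4eAH/gAeAAAAAAD//4AH/wA+AAAAAAD/+AAH/4A+AAAAAAD/+AAH/4B8AAAAAAD//AAP/8B8AAAAAAD//gAP/4DwABAAAAD//8APwAAAADgAAAD///gfgAAAAHwAAAD/////AAAAAHwAAAD////+AAAAAPwAAAAH///8AAAAAfwAAAAH///wAAAAB/gAAAAf///gAAAAB/AAAAD///+AAAAAAPAAAAD///8AAAAAAHAAAAD///8AAAAAAHAAAAD///+AAAAAAGAAAYD/g/+AAAAAAGAAAcD+B//AAAAAACAAAMD8B//AAAAAACAAAMD+H/+AAAAAAAAAAECD//+AAAAAAAAAAAAD//+AAAAAAAAAAAAD//8AAAAAAAAAH/wD//8AAAAAAAAB//8D//8AAAAAAAAf//8B//8AAAAAAAD///8B//+AAAAOAAH///8B///AABA/wAf///8A///wAf///B////8A//////////////8A//////////////8A//////////////8A//f///////////8A/+P///////////8A/+P///////////8B//H/////wH/gf/8H//A////+AH/wH/P///gP///AAP/4D+H///gD//wAAP/4D8D///wB//gAAf/8D+D///4A//gAAf//D/gf//4Af/gAAf////8P//8AP/gAA/g///8P//+AH/gAA+Af//8H//+AD/gAB4AP//8H//+AB/wAAAAH//8H//AAA/4AAAABwD4P/+AAA/8AAAAAAAAH/+AAAf+AAAAAAAAH/8AAAf/AAAAAAAAD/8AAAP/AAAAAAAAA/4AAAH/AAAAAAAAAf4AAAD/AAAAAAAAAHwAAAAPgAAAAAAAADgAAABHgAAAAAAAABAAAADjgAAAAAAAAAAAAADhwAAAAAAAAAAAAADwwAAAAAAMAAAAAADwQAAAAAAcAAAAAABwAAAAAAA8AAAAAAAAAAAAAAB8AAAAAAAAAAAAAAB8AAAAAAAAAAAAAAA8AAAAAAAAAAAAAAA8YAAAAAAAAAAAAAA8QAAAAAAAAAAAAAA4="/>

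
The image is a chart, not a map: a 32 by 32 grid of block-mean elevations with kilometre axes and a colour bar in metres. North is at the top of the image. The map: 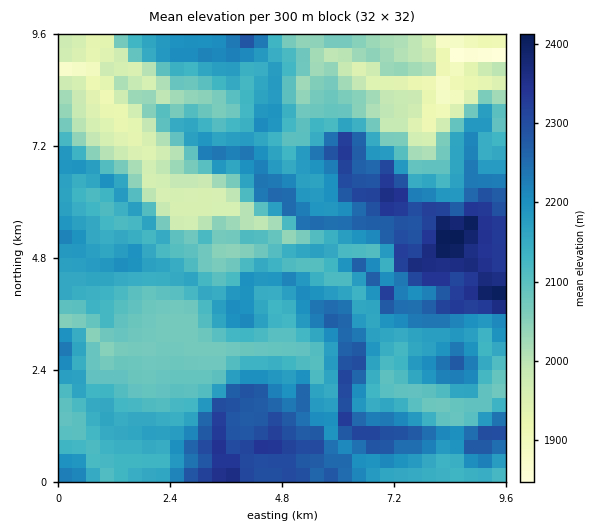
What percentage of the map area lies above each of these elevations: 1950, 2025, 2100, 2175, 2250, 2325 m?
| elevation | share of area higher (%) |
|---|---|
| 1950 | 95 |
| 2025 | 85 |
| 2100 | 67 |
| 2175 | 38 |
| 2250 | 18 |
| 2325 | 5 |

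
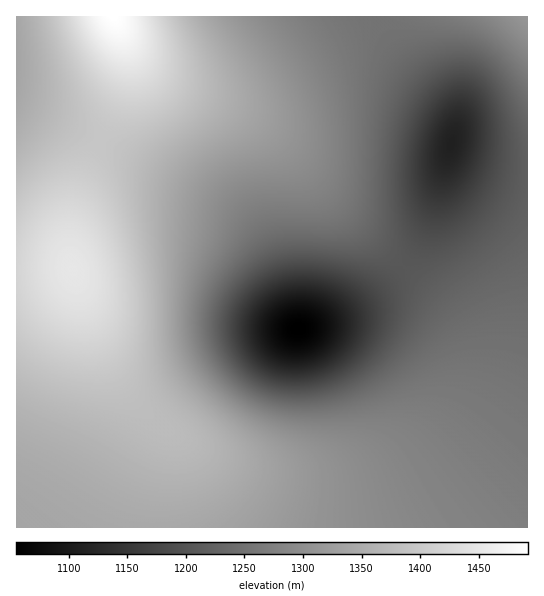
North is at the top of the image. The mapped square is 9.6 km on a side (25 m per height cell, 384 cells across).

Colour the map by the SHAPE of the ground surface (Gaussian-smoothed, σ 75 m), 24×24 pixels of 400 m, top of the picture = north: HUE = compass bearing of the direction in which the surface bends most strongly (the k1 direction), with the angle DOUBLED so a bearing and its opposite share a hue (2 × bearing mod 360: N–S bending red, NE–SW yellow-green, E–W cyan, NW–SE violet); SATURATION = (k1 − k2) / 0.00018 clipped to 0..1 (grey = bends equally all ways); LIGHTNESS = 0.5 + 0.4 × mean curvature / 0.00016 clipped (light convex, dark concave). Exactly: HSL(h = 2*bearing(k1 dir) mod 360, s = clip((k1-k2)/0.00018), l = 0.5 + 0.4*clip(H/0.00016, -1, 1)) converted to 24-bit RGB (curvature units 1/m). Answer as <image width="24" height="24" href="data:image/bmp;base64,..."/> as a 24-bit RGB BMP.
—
<image width="24" height="24" href="data:image/bmp;base64,Qk32BgAAAAAAADYAAAAoAAAAGAAAABgAAAABABgAAAAAAMAGAAATCwAAEwsAAAAAAAAAAAAAgnl4g3h3hHZ2hnV1iXVzjHdxjn1vkIduj5Bug49ueI5vcIxwcYp4c4l+dYeBdoWDeISEeoKDe4CCfICCfX+Bfn+Bfn+Af3+Ag3h2g3d2g3Z1hXR0iHJyjHRxkHtwk4dwkZRxgJNycZN0cJKBcJCJcY6Nc4iLdYWId4KGeYCEen+DfH+CfX6Bfn6Bfn+Bf3+AhHh0g3h0g3d0g3V1hnV2inV2j314kox9iJZ/e52Kc6SibZeoa4embHyhb3eacnaSdXiMd3uIeXyFe32DfH2CfX6Bfn6Bf3+BhXdxhHlygnt0gXx3gX56foSGhI6OiJuWhK2nebi/a6nOYIrWXGnWaV3Ne2K/g2iuhG+egXSRfniKfXqFfXyDfn2Cf36Bf36BiHZvhntwhIFyfYR0c4t4cpiIdaibe7uvftDIc9jkX7v2UIT/Tk3/fUv8oFHusFnYrWK/n2ynkHOWhniLgXuGgHyDgH2CgH6BjHRtinxuiYlveo5tZZxpXbF5W8eQY9mnbOi+YvbhRdn/MoP/MzH/hzz/xkT/7Ef74lTXxWCzqmydlnSRi3mKhXyGgn2DgX6CkG9sj3xukI9tfppoY65bS8hZPuFmPfBzRPZ7N/eFCPa+CJLFDCO4bwnY8wv//yvO9kCt3FOYvmKNpG6Jk3aHinqGhXyEg32DlW1xlHpwlpNxiKRqcLtcUdVIMew1G/ojIP0QL+gJGJcWFEgqEiknNSA6gB1G2Aw39h035UFOylljr2l0m3N+jniCiHuDhX2CmXB8mHp2nJl5j6xzgMJpcdVaYOFCVugebtoMg7oFVmwOHSUOFiMQGyIRMSsMjF4K2n8I5ocozIFPs3lln3Nxknd8i3qBh3yBnXWJm39/n6KEkrR/icR4icpyk8VkscNDvaogqoIIak4HKSQKIyQPHSUOHS0GU3gAl8YAw+UUxMhHrZxmnYFzlHd4jXl+iXuAnnyUnoqJnqqMlLyGjsSClLqBrKF4ulhQyyglxxoPnBMPVBcfJBUZEiMUEFENGZ0AL9YAQO4KY8hAhaNrlIh6k3l6kHh9jHl+nISaoJqSobOQnMCKlr6FnKiDpW57wkGB3iSA6h2G6RKuuRDIWRmfJkKLH6qMAulUBP88DP1JNNJzZKOOiX2OlXeDlHZ9j3d7lYyYoaWTqLmPqMCJprWCn4l5o1qDt0CXzjup10rI0THvrhL/cQr/JSfqQLPhPvG/Lf+ZG/uZH9+/R5Cze2mdnm+NnHB8lXN2jZeToauOsbyJur6CsJ93oWdqnFWDolCaq16trV+8rzDboxvugSzqWVTabbDVa97HVeepLOyqE9fZJmq6c0yurWGUqGh2nW9th5mGpK2EvLt+val0tH9mp1hjl1d5jmKEjW2BnFWMoD6nkjyxfFO1dIW0f7+7e8mjas2MQNKHEsS/C1atXS+xvU+TuF1oqW5lhZt8qK14u6twv5BjuWdUq05UmFZijF9hiVtciFBqiE6Ae1yKboGVd6qXe7iPe7p/gLtyVL5SHK6IAE6CKRWbyTqJyk9QuHJahplzq6ZsupZgwXdQwFZDskpEoFNOk1xViVdbgllwd2GCaH+OaqWVb7SNdrOBia57prJxpLtaMqFKAEFWAhRhuDF13FdByXxPipRtppNiuH1SxGBBxU04uFA+pl5MlGRchmdzcmiJZHuYZaSpabSjcbKVe6aFl59+r5duxJ9YoatDCEBLABgzgzNi5W402o9FjItqn3tctGJHxE03yE0zv2Q/qH5Zj4VzcX+SZISlYpeyZq63brSvd6adgpSLl4B7rnRny3RSzWw8JThdABszIE5X3psr5Ko/hXVpmGBXrkhCw0AyzlwxwpRNna1qcqWQZZ+xX5i6Y527a6K0c52nfIyXjXyOmW9+rl9qyk5O4Dc6lyp6ABEzCEJKrsIu5cxAg2RslFBgrDtLxjgt1YY6wNJZaclnYcSuWavDXJa9ZZGzb4umdn+Yg3aQk2+OnGWFrFp5xUxp4Dhi0xyTDwR1AkVjPq4wydtJhlp8lkZzrjRd0jss48tQm+5oYOaLUdTNTpvEWYKzZ3mjcHCWgnGQj22RlGeNm2CLqVeHvUyB1z2D5SKsXxC1CUOVMbB5ks1YiU+NnDuPtDJ80WlQ1PWDk/+NX+63Q6/RR3K4WWOibmeUgWyOjGyOj2mMk2WNmGCQo1mUtE+XyUWe2ja+lSDVHDO9OL2/acRoe0SVjTSlu0G20sqU2v/Mr/6/XtTdOl7BTEika1mUfmWNimmLi2mHjWiJkGaOk2GVm1udq1Spu0+zyknKnj/QPDfOT6DEdcCY"/>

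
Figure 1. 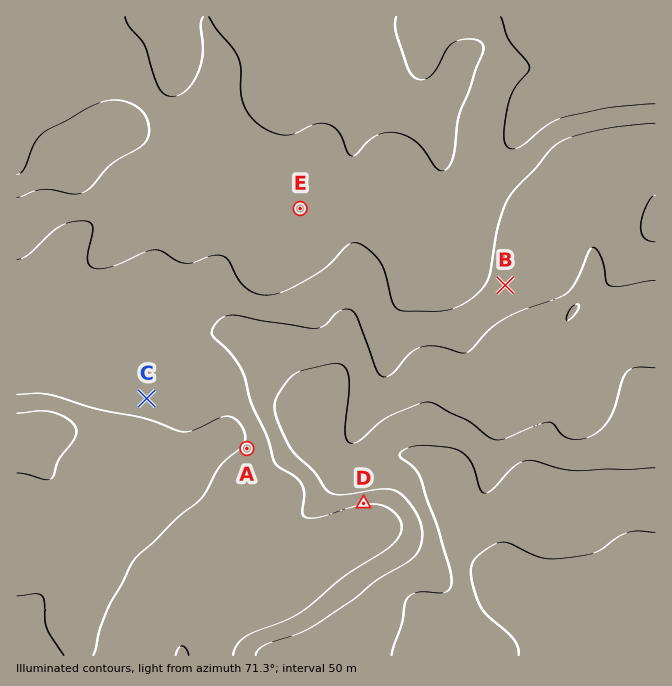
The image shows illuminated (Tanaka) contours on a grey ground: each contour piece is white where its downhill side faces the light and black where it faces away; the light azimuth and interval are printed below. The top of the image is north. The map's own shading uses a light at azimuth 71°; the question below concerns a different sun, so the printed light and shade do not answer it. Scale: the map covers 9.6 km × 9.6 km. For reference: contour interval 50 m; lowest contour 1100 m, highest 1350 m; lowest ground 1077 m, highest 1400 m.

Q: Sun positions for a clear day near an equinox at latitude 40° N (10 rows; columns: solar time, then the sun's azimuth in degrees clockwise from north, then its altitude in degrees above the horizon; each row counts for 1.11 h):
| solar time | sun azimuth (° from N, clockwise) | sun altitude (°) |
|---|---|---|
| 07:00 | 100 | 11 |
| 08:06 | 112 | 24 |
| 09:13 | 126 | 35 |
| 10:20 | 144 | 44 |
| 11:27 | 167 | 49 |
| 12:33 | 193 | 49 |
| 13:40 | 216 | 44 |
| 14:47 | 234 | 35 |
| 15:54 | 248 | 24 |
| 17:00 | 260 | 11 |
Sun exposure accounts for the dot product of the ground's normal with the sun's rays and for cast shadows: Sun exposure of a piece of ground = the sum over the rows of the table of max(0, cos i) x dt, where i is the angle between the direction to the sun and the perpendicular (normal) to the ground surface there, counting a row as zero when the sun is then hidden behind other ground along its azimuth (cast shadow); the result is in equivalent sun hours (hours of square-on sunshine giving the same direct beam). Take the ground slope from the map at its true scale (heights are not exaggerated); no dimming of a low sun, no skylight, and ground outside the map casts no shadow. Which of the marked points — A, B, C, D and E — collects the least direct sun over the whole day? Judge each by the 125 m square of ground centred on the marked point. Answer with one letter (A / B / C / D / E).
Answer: D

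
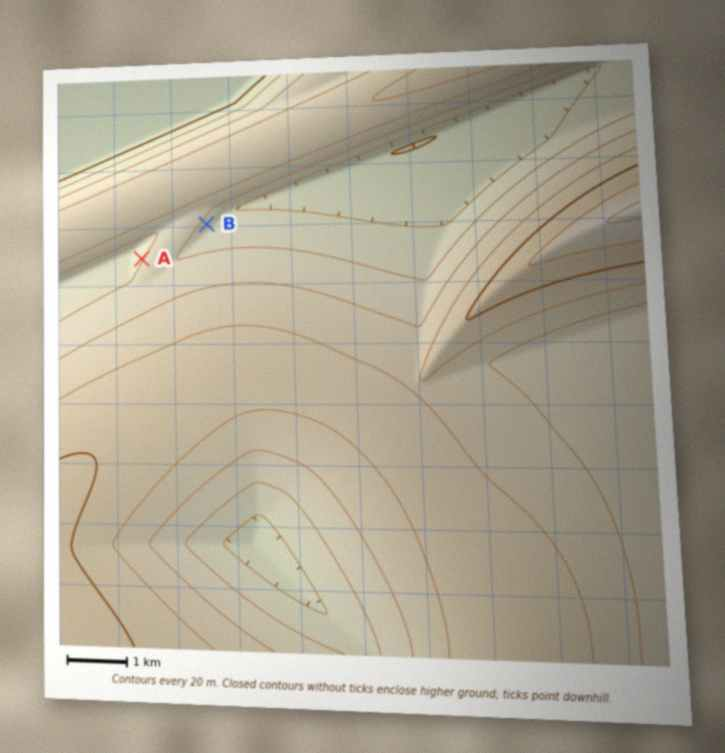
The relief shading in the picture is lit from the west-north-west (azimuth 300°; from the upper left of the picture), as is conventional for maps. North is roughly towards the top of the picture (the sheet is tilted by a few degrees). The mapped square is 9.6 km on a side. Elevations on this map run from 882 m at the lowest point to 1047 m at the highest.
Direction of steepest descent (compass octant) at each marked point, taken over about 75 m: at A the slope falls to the NW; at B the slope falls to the SE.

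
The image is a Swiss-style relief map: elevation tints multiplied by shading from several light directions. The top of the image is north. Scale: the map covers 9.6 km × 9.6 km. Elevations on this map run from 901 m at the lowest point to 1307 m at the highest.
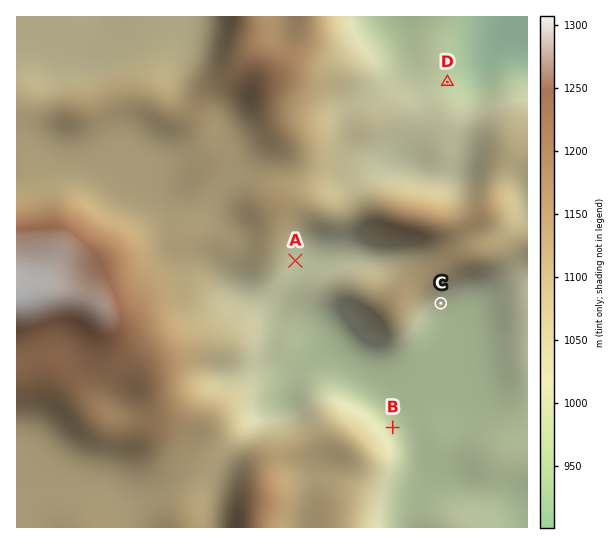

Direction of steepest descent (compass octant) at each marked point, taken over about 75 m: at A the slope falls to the SE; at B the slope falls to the NE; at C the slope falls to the SE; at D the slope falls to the NE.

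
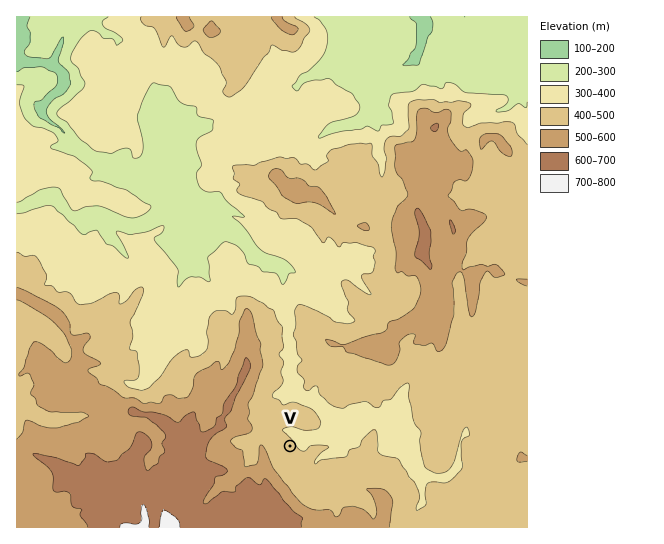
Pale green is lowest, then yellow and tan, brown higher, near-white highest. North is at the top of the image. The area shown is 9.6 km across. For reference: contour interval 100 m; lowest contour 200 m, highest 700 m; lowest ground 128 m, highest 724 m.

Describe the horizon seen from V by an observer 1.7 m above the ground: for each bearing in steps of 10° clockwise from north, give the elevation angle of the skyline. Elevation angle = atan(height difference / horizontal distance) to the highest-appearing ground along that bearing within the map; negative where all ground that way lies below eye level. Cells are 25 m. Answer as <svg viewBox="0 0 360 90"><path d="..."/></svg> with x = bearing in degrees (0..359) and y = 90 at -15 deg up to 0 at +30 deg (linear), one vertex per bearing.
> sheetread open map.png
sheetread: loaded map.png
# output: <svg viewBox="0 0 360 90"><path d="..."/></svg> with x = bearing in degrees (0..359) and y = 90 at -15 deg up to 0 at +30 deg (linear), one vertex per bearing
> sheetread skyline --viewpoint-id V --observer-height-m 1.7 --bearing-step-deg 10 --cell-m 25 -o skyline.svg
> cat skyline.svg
<svg viewBox="0 0 360 90"><path d="M0 56l10 0 10-1 10 0 10-1 10 1 10 4 10 0 10 0 10-1 10 1 10-2 10-4 10 1 10-2 10 0 10-4 10-4 10-4 10-4 10-3 10 0 10 0 10 1 10 1 10 1 10 2 10 2 10 4 10-1 10 0 10 1 10 1 10 1 10 6 10 5"/></svg>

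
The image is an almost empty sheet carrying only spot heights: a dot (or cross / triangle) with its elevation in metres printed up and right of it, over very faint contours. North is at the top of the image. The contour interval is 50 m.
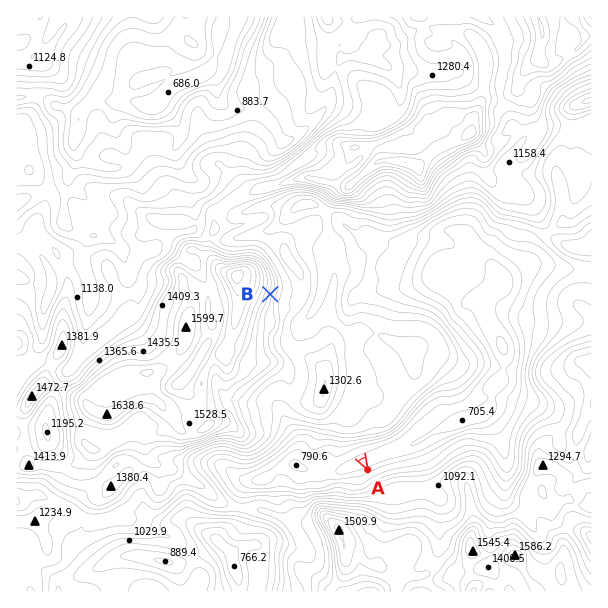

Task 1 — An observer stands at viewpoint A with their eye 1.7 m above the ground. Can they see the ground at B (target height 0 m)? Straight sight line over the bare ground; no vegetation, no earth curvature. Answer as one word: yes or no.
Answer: no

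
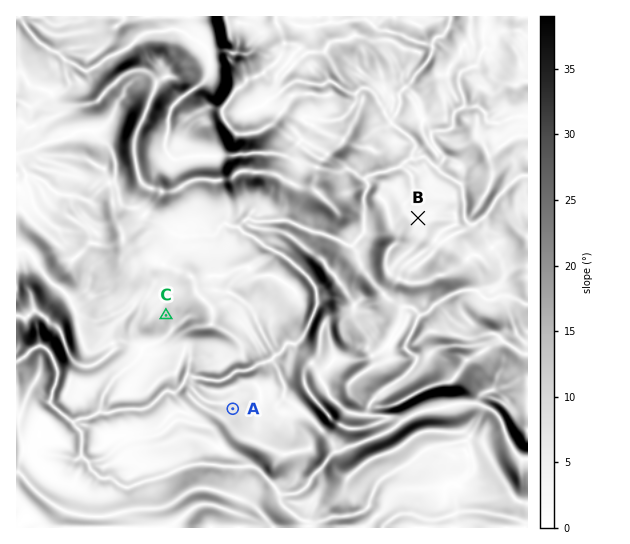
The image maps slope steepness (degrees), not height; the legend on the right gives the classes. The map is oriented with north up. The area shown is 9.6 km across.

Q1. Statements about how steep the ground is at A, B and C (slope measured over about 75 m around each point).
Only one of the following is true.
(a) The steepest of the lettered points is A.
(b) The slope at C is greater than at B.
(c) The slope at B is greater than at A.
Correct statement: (b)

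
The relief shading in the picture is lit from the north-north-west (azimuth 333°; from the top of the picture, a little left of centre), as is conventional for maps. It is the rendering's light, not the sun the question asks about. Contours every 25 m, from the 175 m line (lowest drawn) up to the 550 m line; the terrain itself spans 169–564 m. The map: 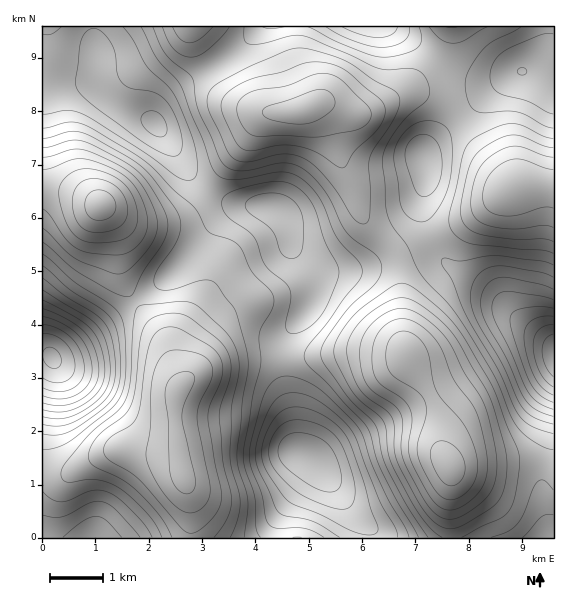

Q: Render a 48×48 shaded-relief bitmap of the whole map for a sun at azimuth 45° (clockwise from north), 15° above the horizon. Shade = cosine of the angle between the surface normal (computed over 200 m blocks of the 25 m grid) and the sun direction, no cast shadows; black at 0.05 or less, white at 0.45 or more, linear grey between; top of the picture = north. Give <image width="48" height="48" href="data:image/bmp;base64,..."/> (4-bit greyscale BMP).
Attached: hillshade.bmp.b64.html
<image width="48" height="48" href="data:image/bmp;base64,Qk32BAAAAAAAAHYAAAAoAAAAMAAAADAAAAABAAQAAAAAAIAEAAATCwAAEwsAABAAAAAAAAAAAAAAABEREQAiIiIAMzMzAERERABVVVUAZmZmAHd3dwCIiIgAmZmZAKqqqgC7u7sAzMzMAN3d3QDu7u4A////AHd3dlVDM0V4iaq6q83cuodTIRNGZmeIh2Z3dlRDI0V4iau7u8zMqXZCEBNWZneIh2ZnZUQyIkV4mrzLu8zLl2QhABNWd3iZh2ZmZUMiI0Z5q83MzMy6hkMhABNWeImZh2ZmVDIjNFeavN7dzMuodTIQASRniZqph2Z2VDM0RWirze7t3LqXUyEAATV4mqqph3d2VERVZnms3e7ty6l1QhEAEkaKq7upiIiHZVZmZnm8zd3cuodkMhERJGiau7upmZmHZneHZnm8zMzLmHZUIiIjRXmqvMy6qrqYeIiHZoq8u8y6h2VDIiI0RomqvMzLu8ypmJmHZoq7u7u5dlQyESI0VomqvN3dzdy6mYh2Vomru7updlQyERIzRnmavN7u3t26mHZVVomqqrupdlQxERIzRomrze7u7ty5hlREVoiZqrqodlQyESM0Vomrze//78uXZDM0V4iZq7qYdlQyIjRFZ5q83v//7ql1QyIkZ4mau7uYdlQzM0VWeJq83v/+7pdTIhEkaJmrzMuod2VERFVniavN7v/u3HUyERI1eJq8zcupiHZVVVZnmrzd7/7ty0MhERI1eJq8zLqpmId2ZmZ4q83e/+3LqTIQESNGiau8y6qZmZh3d3eJvN7u/ty5hiEAESRXmru7upmJmZh3d4iazd7u7cqXZREREjV4qru7qYiZmZh3eImrzd3dy6h2VCESI0aJqqqqmImaqZh3eImazMy7uodlRCIjNFaJqpmZmJqrqph3eIiKvLuqmXZVRCIzRWeJmYiIiZq7qph3d3eJq6qZh2VERCIzRWeImIiIiaq7qYd2ZmZ4qqmHdlRERCIjRVZ4iIiImaq6mIdlVVZ5qph2ZURERDIjRVZ4mZmJmquqmHZURFeJqYdlVEREVTMzRWeJqqmZmruqmHZERWiaqYZURERVVUQ0RXibu7qZqruph2VDRomqqYZUREVWZkREV4q8zLuqqqqYh1QzV5qqqYZURVZnZlVWeKzd3cupmYh3ZUMzV5qqqYZVVWd3d2Znis3u7cqYd2ZlVDIkaJqqqYZUVneIiIiIrO//7bqGVVVVQzI1eaq7qYZUVniJmZmazf//7bhlRERVQzNGiaq7uXVFZ4iaqqqr3v//3JdUNEVVQzRXiZq7qGVVeImrvKqs3v/uyoZDNEVVREVneImql2VWiJq8zKq87u7cuGQzNEVVVFVnd4iZhlVniZq83Kq83dy6lkMjNFVmVWZ3d4mZdlZ4mZq8zJq8zLqYdTIjRVZ3d3d3eJqpdmeImZq8u5mruph3ZDI0VneIiIiImruph3iJmaq7qomamHd2VDNWd4mamZmaq8u6mJmZmqqqmYiZiHdmVDRniZmqqZmrzMupmZmZmqqZiIiJiHdmVEVoiZmqmZq83cuqmZmImZmId3iJiHdlQzVoiJmZmZrN3cuqqZiIiZh3d4iZh3ZlMzVniImZmavd7dy6mHd3iId3d4iZh2ZUM0V3iJmqqrze7cuphmVnd3d3d4iIh2VUM0V4iJqqqr3e3cqYZUVnd3Z3dw=="/>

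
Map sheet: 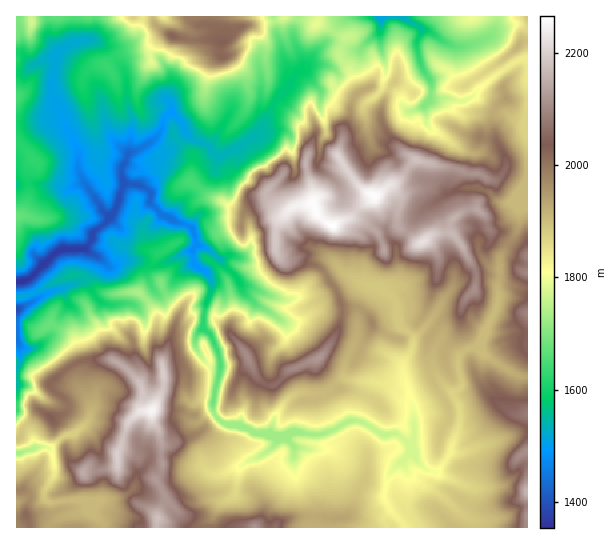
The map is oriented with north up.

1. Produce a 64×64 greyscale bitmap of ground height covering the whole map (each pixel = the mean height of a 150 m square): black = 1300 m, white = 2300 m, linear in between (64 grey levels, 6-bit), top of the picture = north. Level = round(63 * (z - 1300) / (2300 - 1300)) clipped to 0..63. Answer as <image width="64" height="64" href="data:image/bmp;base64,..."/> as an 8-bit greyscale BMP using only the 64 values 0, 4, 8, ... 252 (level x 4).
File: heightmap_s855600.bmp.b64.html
<image width="64" height="64" href="data:image/bmp;base64,Qk02FAAAAAAAADYEAAAoAAAAQAAAAEAAAAABAAgAAAAAAAAQAAATCwAAEwsAAAABAAAAAAAAAAAAAAEBAQACAgIAAwMDAAQEBAAFBQUABgYGAAcHBwAICAgACQkJAAoKCgALCwsADAwMAA0NDQAODg4ADw8PABAQEAAREREAEhISABMTEwAUFBQAFRUVABYWFgAXFxcAGBgYABkZGQAaGhoAGxsbABwcHAAdHR0AHh4eAB8fHwAgICAAISEhACIiIgAjIyMAJCQkACUlJQAmJiYAJycnACgoKAApKSkAKioqACsrKwAsLCwALS0tAC4uLgAvLy8AMDAwADExMQAyMjIAMzMzADQ0NAA1NTUANjY2ADc3NwA4ODgAOTk5ADo6OgA7OzsAPDw8AD09PQA+Pj4APz8/AEBAQABBQUEAQkJCAENDQwBEREQARUVFAEZGRgBHR0cASEhIAElJSQBKSkoAS0tLAExMTABNTU0ATk5OAE9PTwBQUFAAUVFRAFJSUgBTU1MAVFRUAFVVVQBWVlYAV1dXAFhYWABZWVkAWlpaAFtbWwBcXFwAXV1dAF5eXgBfX18AYGBgAGFhYQBiYmIAY2NjAGRkZABlZWUAZmZmAGdnZwBoaGgAaWlpAGpqagBra2sAbGxsAG1tbQBubm4Ab29vAHBwcABxcXEAcnJyAHNzcwB0dHQAdXV1AHZ2dgB3d3cAeHh4AHl5eQB6enoAe3t7AHx8fAB9fX0Afn5+AH9/fwCAgIAAgYGBAIKCggCDg4MAhISEAIWFhQCGhoYAh4eHAIiIiACJiYkAioqKAIuLiwCMjIwAjY2NAI6OjgCPj48AkJCQAJGRkQCSkpIAk5OTAJSUlACVlZUAlpaWAJeXlwCYmJgAmZmZAJqamgCbm5sAnJycAJ2dnQCenp4An5+fAKCgoAChoaEAoqKiAKOjowCkpKQApaWlAKampgCnp6cAqKioAKmpqQCqqqoAq6urAKysrACtra0Arq6uAK+vrwCwsLAAsbGxALKysgCzs7MAtLS0ALW1tQC2trYAt7e3ALi4uAC5ubkAurq6ALu7uwC8vLwAvb29AL6+vgC/v78AwMDAAMHBwQDCwsIAw8PDAMTExADFxcUAxsbGAMfHxwDIyMgAycnJAMrKygDLy8sAzMzMAM3NzQDOzs4Az8/PANDQ0ADR0dEA0tLSANPT0wDU1NQA1dXVANbW1gDX19cA2NjYANnZ2QDa2toA29vbANzc3ADd3d0A3t7eAN/f3wDg4OAA4eHhAOLi4gDj4+MA5OTkAOXl5QDm5uYA5+fnAOjo6ADp6ekA6urqAOvr6wDs7OwA7e3tAO7u7gDv7+8A8PDwAPHx8QDy8vIA8/PzAPT09AD19fUA9vb2APf39wD4+PgA+fn5APr6+gD7+/sA/Pz8AP39/QD+/v4A////AKywrKSgoKCkoJycnKSstLzI2NTMxLy0sKy0uLzAyMS8wLSooJycnJycnJiUkIyMiIiIjJCUmJiYlJSYmJyotMiwtKikoJycnJyYnJygqLC8zNzUzMjAuLCkqKywsLS4tLCsqKCgoKCgoKCclJCMiISIjIyUlJiUlJSUmJicoLDIqKykoJycnJyYmJycoKi4yMzQ0MzIuLCooJiYnJygqKignJyYmJycnJycmJSQiISIiIyQlJSUlJSUmJicpKy0xKSooJiYnJyYmJiYnKCswMTEyMzMvLConJiUkJCUmKCgmJSUkJSUlJSUmJiUjISEiIiIkJCQkJSUlJSYnKi0wMyoqKCUnKSkpKSgoKCosLS4wMjMxLSooJyYmJSQlJiYmJCMjIyQkJCQkJSUlJCEhIiIiIiMjJCUlJCQlJigrLzUpKSglJCcqLjAvLC0xMC0uMTMyLiooJiUlJCQjJCUlJCMiISIiIyQkJCQlJSQiICEhISEiIyMjIyQkJSYoKi4zJignJiMlKjE1MzExNTMvLzIzMi0oJiUkIyMiIiMkIyMiISAgIiIjIyMjJCUkIiAgICAhISAhIyQlJSYnKSwtMSQlJiUiJS0yNTMyNDc1MTAwMjMtKCYkJCQjIiAgIiIiISAfICEiIiIiIyMkJCIgHx8fHyAgISQlJSUmJyouMDAhIyQlISYuLjEyMDM4NTIyMDIzLikmJSQkJCMhIB8fICEfHR4gISIiIiIjJCQiIB8eHh8hIyIjJCUlJicpLjIxHB0fISAoLCstLy4zODYzMjEyMzAtKCYlJSQkIyIgHh0fIBwdHh8gISEiIyQkIiEgHx4fIiQjISMkJCUmKCswMyMgHiAiJikoKistMjY3MzIyMzQyMCsoJyYlJCMjIiAdHBwcHR4fICEhIiMjIyEgIB4eHyIkJCIjJCUlJSYoLDAlIyIlKCYlJScpKy8zNzQzNDU0MS8sKyknJSQjIR0cGxsbGxwcHB0eICEiIiAeHR4eHh8iJSUjIyQlJiYnKCotJCQlKCwrKCUlJyksMTc2NTY3NC8tKikpJiEdHBscHRwdHhwcHh8eHR0fIB8dHyAfIB4fIiQlJCMlJicoKSosLh8lKCsuLSsoJiYoKzE2OTg5ODMuKykoJyEcHh0eIyMhHyIhISIiISAeHR0eICIjISAfICIkJSUjJSYoKiwuLzAZJSstLSwsKignKCouMzg6Ozs1LispKSQcISUjIiYmJCEjJCQkJCMiISAgISMkJCIhHyAiJCUlJCUnKSwuLzAxGSUqKSkrLCooJygqLTE2OTo6Ni8qKCYiGiEoKCUoKCclIyUmJiYlJCMjIyMkJCMiISAhIyQlJSQmKCsuLy8vLxYhJCYrLCwqKCgoKistMjc4ODcwKigmIxofKiooKiorKiYlJiYmJiYlJSQkJCQiISEgIiQlJSQlJiksLi4uLS0SGiIqLSwqKSkpKSkqLTI3NjY3MisqKCMbHSksKiwuLy8qJyYmJycmJiYkJCMjIiEhISMlJiUlJScqLC0tLCsrEhskKi0sKyoqKioqLC81NzQ0ODMtKygkHRolLC0vMC4vLywqKiopJyYlJCMjIiIhISIkJSYmJiUnKyssKykoKBIbICUqLCwrKyssLTA0NTQyMzgyLSsoIx4YISsvMS8rLTExMC8vLSkmJiYkJCMjIiEiJSYmJiYlKCoqKikoKCkPFhoeIigrLSwtLzI0NDIxLjM3MS0qJSAeFx8qMTIuKSsuMDIyMzArJycnJiUkIyIhIyUmJicmJigpKCcnKCosDREVGBwhJikrLS8yMzAvLisyNDAsJyAeHRgjLTIxLCgnKSktMDMzLSknJycmJCMjIiMmJicnJiYnJyYnKSosLgsNEBQYHCAjJScqLS0rLCkpLzAvKyMbIBoZJS8yLisoJSQlKCouMTArJycnJiQkJSUjJicnJycnJiYmKCosLS8LERQUFhkdHyAiJignJyomJissLiohGR0WHiswLSsqKCUhIiQnKi4wLSgnKCcmJicnJCYnJycoKCgnJigrLC4vDBMXFxcZGx0dHyEiIycoIyInKCwqIxgVFyQtLCgmJyYiHyAiJScqLi4pJygpKCcmJSUmJycnKSoqKCYnKiwtLwwTFRcYFxkaGhwdHiIjJCAfJCQqKiUcFR0lKigjIiQhHh0eISMlJystKigpKigmJSUnJycnKCosKyknJyksLjAKDxMVFxUWFhgaGRscHR0bHSIhJikkHhYeICQlIR4eHBsdICEjJCYoLCooKSknJiUlJignJygrLiwrKSYoKy8xBwsPEhUVExQXFxUVFRcXGBwdHSEmIxwVGxwdHx0ZGRodHyEjJCQlKCwrKSgnJiYlJiYnKScoKzAuLSsnJyouMQwLCw4REhIVFxQTFRYWFxkbGRkcISMdFBUaGhoXFxkbHB0fISMlJSgsKSgnJiYlJSYmKCopKCovMTAtKCYpLC4LDA0MDQ4QEhMSFBYYGhsbGRcYGBsfHhcSFhgWFBYYGh0fISEjJSYqKycmJiUlJSUmJigqKykpLTEyLignKSstBQYKDQ4ODg8QEREREhQWGBYXGBUWGBkVDxMXFBMWGh4hJCUkJCYpKykmJSUlJSUlJiYoKy4sKisvMi0oJyosLgcFBQoNDxAQDw8ODQ4PEhQUFhcUEhIRDw4TFBIWGh4iKCsrKCYnKiknJiYlJiYmJicnKCwwLissLjEtKSgqLjENCwYFCQ0ODg4NDAoMDg8REhMTExEODA0QEhIWGR0hKC8zMS4sKyonJiYmJicpKikpKistMS8sLTExLCkoKzAxEA0IBQUJCwsKCQgKDA0OEBITEhAQDgwQEQ8SFRccIy01NTMxLispJycoKCgqLjAsLS8wMDIxLjAzMCsqKCsuMRIMCgkGBQUFBgcJDA0ODxESExQSDwwMDw4SExUZHSYyNzUzMC4rKSkqKisrLTMyLTE1NjU0MjEzNC4tLCkqLTETDw0MCgcHBwYGCw0ODg8RERITFBMPCw0SFhccIR8oMzg1MjAtLS0vLzAwMTAzMS4yNzk5NjM0NjItLi4rKisuFBEPDw4MDAsJBgkNDQ0OEBAQERESDwsRFhgbIyYiKTM4NTQyMDEzNzc2NTQzNDEyNDY4OTc2NjUwLi8wLSsqLBUUFBMREA8NCwgHCQoLDg8PDg4NDQsMExYZHycpJi00ODc2NDU3Ojw7ODY1NTQzNTQzNDY2NjY0MS8xMS4rKSoXFxYWFRMQDw0MCQYIDA0ODwwKCQsNDxMWGiAnKiowNjk6ODc5Ozw8Ozo4NzU1NDU0MjIzNDQ2NDExMjAsKSgoFxYWFRQSDw4NDAgHBwsNDQwKCgwOERESFRogJistMjc5Ozs6Ozw7OTg4ODg3NzY2NDIxMTIzNDU0NDQvKignJhUVFBMSEA4ODAoICgcJDAwJCg4PEBIUFRgdHyQrLzQ3ODk7Ozw8Ojg2Nzg6Ozo4NjYzMTEwMTIzMzQyLCgnJiYTFBMREA4NDQsJCgsICAsMCQoPEhITFRcZGxsgKzA1NjY3ODo7PDs4NjY4Ozw8OTg3NDIyMC8wMDAxMCwqJyYmEhMSEQ8NDAsKCgwMCQcICAgLDxMUFRUVFRYWGyYsMzY1NDQ2OTo4NjU2OTo7Ozo5NjQzMjIwMC4tLS0uLionJhITEhEPDg0LCgsMDQoHCAkKDA4SFBUVExISExYcJS4yNDIvMzc3NTQ1Nzk2Njg5OTc0MzIyMTExMDAyMjAsKScTFBQTEA4NCwsMDQwJCAsMDA0ODxIUFBIQEBESFiAoKjAzLjA1MjI0Nzg2MTI1NjY2NTQ0NDMzMzMzMi8vLyonExQUFBEPDQsMDQ0MCggKDA0NDQ4QEhIREBAQEBEVGyEqLyowNS8xNTg3Mi8vMTMyNDY2NjU0MjAvLS0sLi8rJxMUFBMRDg0MDA0NDQsICQsMDQ0ODxEREA8PDw8QERMXHiYkLTUvMDY4NDAtLC0vMTU2NTMxLCooKCgpKy0uKiYUFBMRDw4NDA0NDQ0LCQkJCgwNDg8QEA8PEA8PDxAQEhYeHyoyLi40NjIuLCosLjIzMC4sKSYkJScpKSstKyglFBMRDw4NDQwNDg4NDAwLDAoLDQ4ODg4PEBEREA8PDxASGRolLS0pLTMxLSsqLC4vLCgnJSQjIyYoKissLCkmJBMRDw4ODQwNDg8ODQ0NDA0NDAwPDg0PERERExIREA8QERUZIyksJioxMCwpKSstKSUkIyEhIyUnKCoqKyooJiQSEA8ODQ0NDQ8PDw4ODw4PDw4MDg0OERMUEhMUExEQEBEVGiAkKCMpLi4qKCkrKiQiISAfIiUmJSUnKCkoJyUkExAODg0NDQ4QEA8PEBAPERAODAwNEBMWFhQSFBUTERASFBkcIyQgJScqKCYoKyciHx4eHSEiIiIjJSYnJyYlJBQRDw4NDQ0PEREPEBEREBIQDw4MDxIWGBcVExQVFRIREhMVGyIfHiEkKCckJikmIR4dGxsdHyAhIiQlJycnJiQVExAODQ0OEBIREBASERISEA4NDRATGBoYFhQUFhYUExESFBgeHBsfIiYnJCMmJiEgIR4aGx0eHx8hIyYoKCclFRQRDg0ODxESEhESExITFBEPDg8QFBgbGhgWFhcYFRYSERIUGRkZHiElJyclIyQjIiMhGxwfICIhICIlKCgmJBMTEQ8NDhASExISExQSFBYVEhEREhUZHBwaGRgZGBYXFBIRExUWGx4eISQmJiMjJCMhHhkbHyEjIyIhIycnJSMSEREPDQ4QEhMTExQUExQYGRcVExUYHB8gHx0cGxkXGBUSEhITFRocHB8gISMiISQiHxoXGx4gISIjIyIjJSUjEhAPDw4OEBITFBQVFBMVGh0cGBcaHiElJyckIB0aGBkWExISEhQXGRweHR4gIB8jIhwXGR4fHh4fISMkIyIkIxMQDw4ODg8REhQUFBQUFhoeHRsdHyImKCssKycgGxkZFhMUExMUFxodHRwcHh0eIiAaFhsdHRsbHB4fIiQkIiITExIPDg4ODxAREhMUFRcbHh4fIiQnKSosLSwqIx0aGhcVFRQVFRgbHRwaGhwaHCAeGBYbGxoZGRobHB4gJSYkFRYVEQ8ODg4ODxASFBYYGyAiJSkqKyssLS4tKSQfHBwYFhYWGBcYGhwcGxkZFxodGxYVGRgWFxgZGRobHCAmJhgaFxIREA8PDw8QExUYGxwgJSotLCwsLS0tLSwnIiEdGBgXGBsbGhscHRwaFhMYGhkWEhQVFxkaGhoaGhseIyUZHBoVFBMSEhISExYYGx4fIycpKSkrLC0tLS0tLCgkHhoaGRodHh0cGxsbGhcRFRgWExATFhkbHB0cGxobHSEjGRwcFxYWFhYWFhcZHSAjIiQmJCYpKywsLCwrKiknIh4cHRwbHR4eGxoZGBYSDhARDxEUFxkbHB4fHx0cHB4hIw="/>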